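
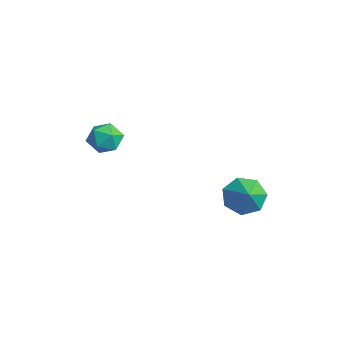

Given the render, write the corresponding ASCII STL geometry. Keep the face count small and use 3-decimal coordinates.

solid 
facet normal -0.737 0.244 -0.630
outer loop
vertex 1.451 0.095 1.494
vertex 1.004 0.474 2.164
vertex 1.598 0.843 1.612
endloop
endfacet
facet normal 0.958 -0.150 -0.245
outer loop
vertex 1.451 0.095 1.494
vertex 1.598 0.843 1.612
vertex 1.816 0.206 2.856
endloop
endfacet
facet normal -0.737 0.245 -0.630
outer loop
vertex 1.598 0.843 1.612
vertex 1.004 0.474 2.164
vertex 1.298 1.314 2.146
endloop
endfacet
facet normal 0.881 0.466 0.084
outer loop
vertex 1.598 0.843 1.612
vertex 1.298 1.314 2.146
vertex 1.816 0.206 2.856
endloop
endfacet
facet normal -0.737 0.244 -0.630
outer loop
vertex 1.298 1.314 2.146
vertex 1.004 0.474 2.164
vertex 0.777 1.153 2.693
endloop
endfacet
facet normal 0.468 0.621 0.628
outer loop
vertex 1.298 1.314 2.146
vertex 0.777 1.153 2.693
vertex 1.816 0.206 2.856
endloop
endfacet
facet normal -0.738 0.244 -0.630
outer loop
vertex 0.777 1.153 2.693
vertex 1.004 0.474 2.164
vertex 0.428 0.48 2.841
endloop
endfacet
facet normal 0.029 0.200 0.979
outer loop
vertex 0.777 1.153 2.693
vertex 0.428 0.48 2.841
vertex 1.816 0.206 2.856
endloop
endfacet
facet normal -0.737 0.245 -0.629
outer loop
vertex 0.428 0.48 2.841
vertex 1.004 0.474 2.164
vertex 0.512 -0.197 2.479
endloop
endfacet
facet normal -0.104 -0.479 0.872
outer loop
vertex 0.428 0.48 2.841
vertex 0.512 -0.197 2.479
vertex 1.816 0.206 2.856
endloop
endfacet
facet normal -0.737 0.244 -0.631
outer loop
vertex 0.512 -0.197 2.479
vertex 1.004 0.474 2.164
vertex 0.968 -0.368 1.88
endloop
endfacet
facet normal 0.168 -0.907 0.387
outer loop
vertex 0.512 -0.197 2.479
vertex 0.968 -0.368 1.88
vertex 1.816 0.206 2.856
endloop
endfacet
facet normal -0.737 0.244 -0.630
outer loop
vertex 0.968 -0.368 1.88
vertex 1.004 0.474 2.164
vertex 1.451 0.095 1.494
endloop
endfacet
facet normal 0.641 -0.760 -0.110
outer loop
vertex 0.968 -0.368 1.88
vertex 1.451 0.095 1.494
vertex 1.816 0.206 2.856
endloop
endfacet
facet normal 0.238 -0.052 0.970
outer loop
vertex -4.08 -2.639 4.244
vertex -3.955 -3.425 4.171
vertex -3.354 -2.912 4.051
endloop
endfacet
facet normal 0.407 0.586 0.701
outer loop
vertex -4.08 -2.639 4.244
vertex -3.354 -2.912 4.051
vertex -3.649 -2.267 3.683
endloop
endfacet
facet normal -0.188 0.879 0.438
outer loop
vertex -4.08 -2.639 4.244
vertex -3.649 -2.267 3.683
vertex -4.433 -2.381 3.575
endloop
endfacet
facet normal -0.725 0.421 0.545
outer loop
vertex -4.08 -2.639 4.244
vertex -4.433 -2.381 3.575
vertex -4.622 -3.097 3.877
endloop
endfacet
facet normal -0.461 -0.154 0.874
outer loop
vertex -4.08 -2.639 4.244
vertex -4.622 -3.097 3.877
vertex -3.955 -3.425 4.171
endloop
endfacet
facet normal 0.860 0.484 0.160
outer loop
vertex -3.649 -2.267 3.683
vertex -3.354 -2.912 4.051
vertex -3.258 -2.823 3.263
endloop
endfacet
facet normal 0.587 -0.549 0.595
outer loop
vertex -3.354 -2.912 4.051
vertex -3.955 -3.425 4.171
vertex -3.447 -3.539 3.565
endloop
endfacet
facet normal -0.545 -0.715 0.439
outer loop
vertex -3.955 -3.425 4.171
vertex -4.622 -3.097 3.877
vertex -4.231 -3.653 3.457
endloop
endfacet
facet normal -0.972 0.217 -0.094
outer loop
vertex -4.622 -3.097 3.877
vertex -4.433 -2.381 3.575
vertex -4.526 -3.008 3.089
endloop
endfacet
facet normal -0.103 0.958 -0.266
outer loop
vertex -4.433 -2.381 3.575
vertex -3.649 -2.267 3.683
vertex -3.925 -2.495 2.969
endloop
endfacet
facet normal 0.725 -0.421 -0.545
outer loop
vertex -3.8 -3.281 2.896
vertex -3.258 -2.823 3.263
vertex -3.447 -3.539 3.565
endloop
endfacet
facet normal 0.188 -0.879 -0.438
outer loop
vertex -3.8 -3.281 2.896
vertex -3.447 -3.539 3.565
vertex -4.231 -3.653 3.457
endloop
endfacet
facet normal -0.407 -0.586 -0.701
outer loop
vertex -3.8 -3.281 2.896
vertex -4.231 -3.653 3.457
vertex -4.526 -3.008 3.089
endloop
endfacet
facet normal -0.238 0.052 -0.970
outer loop
vertex -3.8 -3.281 2.896
vertex -4.526 -3.008 3.089
vertex -3.925 -2.495 2.969
endloop
endfacet
facet normal 0.461 0.154 -0.874
outer loop
vertex -3.8 -3.281 2.896
vertex -3.925 -2.495 2.969
vertex -3.258 -2.823 3.263
endloop
endfacet
facet normal 0.972 -0.217 0.094
outer loop
vertex -3.447 -3.539 3.565
vertex -3.258 -2.823 3.263
vertex -3.354 -2.912 4.051
endloop
endfacet
facet normal 0.103 -0.958 0.266
outer loop
vertex -4.231 -3.653 3.457
vertex -3.447 -3.539 3.565
vertex -3.955 -3.425 4.171
endloop
endfacet
facet normal -0.860 -0.484 -0.160
outer loop
vertex -4.526 -3.008 3.089
vertex -4.231 -3.653 3.457
vertex -4.622 -3.097 3.877
endloop
endfacet
facet normal -0.587 0.549 -0.595
outer loop
vertex -3.925 -2.495 2.969
vertex -4.526 -3.008 3.089
vertex -4.433 -2.381 3.575
endloop
endfacet
facet normal 0.545 0.715 -0.439
outer loop
vertex -3.258 -2.823 3.263
vertex -3.925 -2.495 2.969
vertex -3.649 -2.267 3.683
endloop
endfacet

endsolid


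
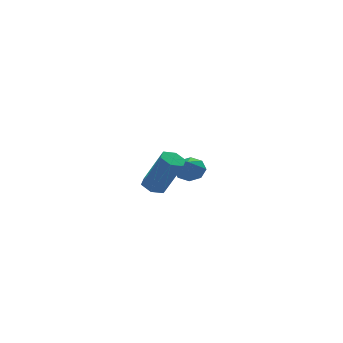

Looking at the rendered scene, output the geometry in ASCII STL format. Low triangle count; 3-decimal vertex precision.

solid 
facet normal -0.332 0.351 -0.875
outer loop
vertex -2.31 -2.742 1.684
vertex -2.653 -2.276 2.001
vertex -2.032 -2.157 1.813
endloop
endfacet
facet normal 0.844 -0.304 -0.442
outer loop
vertex -2.31 -2.742 1.684
vertex -2.032 -2.157 1.813
vertex -1.583 -3.511 3.602
endloop
endfacet
facet normal 0.844 -0.304 -0.442
outer loop
vertex -1.583 -3.511 3.602
vertex -2.032 -2.157 1.813
vertex -1.305 -2.926 3.731
endloop
endfacet
facet normal 0.331 -0.351 0.876
outer loop
vertex -1.583 -3.511 3.602
vertex -1.305 -2.926 3.731
vertex -1.927 -3.044 3.919
endloop
endfacet
facet normal -0.332 0.351 -0.875
outer loop
vertex -2.032 -2.157 1.813
vertex -2.653 -2.276 2.001
vertex -2.375 -1.691 2.13
endloop
endfacet
facet normal 0.787 0.615 -0.052
outer loop
vertex -2.032 -2.157 1.813
vertex -2.375 -1.691 2.13
vertex -1.305 -2.926 3.731
endloop
endfacet
facet normal 0.787 0.615 -0.052
outer loop
vertex -1.305 -2.926 3.731
vertex -2.375 -1.691 2.13
vertex -1.648 -2.46 4.048
endloop
endfacet
facet normal 0.331 -0.352 0.876
outer loop
vertex -1.305 -2.926 3.731
vertex -1.648 -2.46 4.048
vertex -1.927 -3.044 3.919
endloop
endfacet
facet normal -0.331 0.351 -0.876
outer loop
vertex -2.375 -1.691 2.13
vertex -2.653 -2.276 2.001
vertex -2.997 -1.809 2.318
endloop
endfacet
facet normal -0.057 0.919 0.390
outer loop
vertex -2.375 -1.691 2.13
vertex -2.997 -1.809 2.318
vertex -1.648 -2.46 4.048
endloop
endfacet
facet normal -0.057 0.919 0.390
outer loop
vertex -1.648 -2.46 4.048
vertex -2.997 -1.809 2.318
vertex -2.27 -2.578 4.236
endloop
endfacet
facet normal 0.331 -0.352 0.876
outer loop
vertex -1.648 -2.46 4.048
vertex -2.27 -2.578 4.236
vertex -1.927 -3.044 3.919
endloop
endfacet
facet normal -0.331 0.351 -0.876
outer loop
vertex -2.997 -1.809 2.318
vertex -2.653 -2.276 2.001
vertex -3.275 -2.394 2.189
endloop
endfacet
facet normal -0.844 0.304 0.442
outer loop
vertex -2.997 -1.809 2.318
vertex -3.275 -2.394 2.189
vertex -2.27 -2.578 4.236
endloop
endfacet
facet normal -0.844 0.304 0.442
outer loop
vertex -2.27 -2.578 4.236
vertex -3.275 -2.394 2.189
vertex -2.548 -3.163 4.107
endloop
endfacet
facet normal 0.332 -0.351 0.875
outer loop
vertex -2.27 -2.578 4.236
vertex -2.548 -3.163 4.107
vertex -1.927 -3.044 3.919
endloop
endfacet
facet normal -0.331 0.352 -0.876
outer loop
vertex -3.275 -2.394 2.189
vertex -2.653 -2.276 2.001
vertex -2.932 -2.86 1.872
endloop
endfacet
facet normal -0.787 -0.615 0.052
outer loop
vertex -3.275 -2.394 2.189
vertex -2.932 -2.86 1.872
vertex -2.548 -3.163 4.107
endloop
endfacet
facet normal -0.787 -0.615 0.052
outer loop
vertex -2.548 -3.163 4.107
vertex -2.932 -2.86 1.872
vertex -2.205 -3.629 3.79
endloop
endfacet
facet normal 0.332 -0.351 0.875
outer loop
vertex -2.548 -3.163 4.107
vertex -2.205 -3.629 3.79
vertex -1.927 -3.044 3.919
endloop
endfacet
facet normal -0.331 0.352 -0.876
outer loop
vertex -2.932 -2.86 1.872
vertex -2.653 -2.276 2.001
vertex -2.31 -2.742 1.684
endloop
endfacet
facet normal 0.057 -0.919 -0.390
outer loop
vertex -2.932 -2.86 1.872
vertex -2.31 -2.742 1.684
vertex -2.205 -3.629 3.79
endloop
endfacet
facet normal 0.057 -0.919 -0.390
outer loop
vertex -2.205 -3.629 3.79
vertex -2.31 -2.742 1.684
vertex -1.583 -3.511 3.602
endloop
endfacet
facet normal 0.331 -0.351 0.876
outer loop
vertex -2.205 -3.629 3.79
vertex -1.583 -3.511 3.602
vertex -1.927 -3.044 3.919
endloop
endfacet
facet normal 0.294 0.683 -0.668
outer loop
vertex 1.501 3.447 0.511
vertex 0.738 3.747 0.482
vertex 1.405 3.901 0.933
endloop
endfacet
facet normal 0.662 -0.430 0.613
outer loop
vertex 1.501 3.447 0.511
vertex 1.405 3.901 0.933
vertex 0.362 2.873 1.338
endloop
endfacet
facet normal 0.294 0.683 -0.668
outer loop
vertex 1.405 3.901 0.933
vertex 0.738 3.747 0.482
vertex 0.919 4.265 1.091
endloop
endfacet
facet normal 0.332 0.034 0.943
outer loop
vertex 1.405 3.901 0.933
vertex 0.919 4.265 1.091
vertex 0.362 2.873 1.338
endloop
endfacet
facet normal 0.294 0.683 -0.668
outer loop
vertex 0.919 4.265 1.091
vertex 0.738 3.747 0.482
vertex 0.327 4.326 0.893
endloop
endfacet
facet normal -0.279 0.275 0.920
outer loop
vertex 0.919 4.265 1.091
vertex 0.327 4.326 0.893
vertex 0.362 2.873 1.338
endloop
endfacet
facet normal 0.294 0.683 -0.668
outer loop
vertex 0.327 4.326 0.893
vertex 0.738 3.747 0.482
vertex -0.024 4.047 0.453
endloop
endfacet
facet normal -0.817 0.151 0.556
outer loop
vertex 0.327 4.326 0.893
vertex -0.024 4.047 0.453
vertex 0.362 2.873 1.338
endloop
endfacet
facet normal 0.294 0.683 -0.669
outer loop
vertex -0.024 4.047 0.453
vertex 0.738 3.747 0.482
vertex 0.071 3.593 0.031
endloop
endfacet
facet normal -0.962 -0.265 0.068
outer loop
vertex -0.024 4.047 0.453
vertex 0.071 3.593 0.031
vertex 0.362 2.873 1.338
endloop
endfacet
facet normal 0.294 0.683 -0.668
outer loop
vertex 0.071 3.593 0.031
vertex 0.738 3.747 0.482
vertex 0.557 3.229 -0.127
endloop
endfacet
facet normal -0.632 -0.730 -0.261
outer loop
vertex 0.071 3.593 0.031
vertex 0.557 3.229 -0.127
vertex 0.362 2.873 1.338
endloop
endfacet
facet normal 0.295 0.683 -0.668
outer loop
vertex 0.557 3.229 -0.127
vertex 0.738 3.747 0.482
vertex 1.149 3.168 0.072
endloop
endfacet
facet normal -0.020 -0.971 -0.239
outer loop
vertex 0.557 3.229 -0.127
vertex 1.149 3.168 0.072
vertex 0.362 2.873 1.338
endloop
endfacet
facet normal 0.294 0.682 -0.669
outer loop
vertex 1.149 3.168 0.072
vertex 0.738 3.747 0.482
vertex 1.501 3.447 0.511
endloop
endfacet
facet normal 0.517 -0.847 0.124
outer loop
vertex 1.149 3.168 0.072
vertex 1.501 3.447 0.511
vertex 0.362 2.873 1.338
endloop
endfacet

endsolid


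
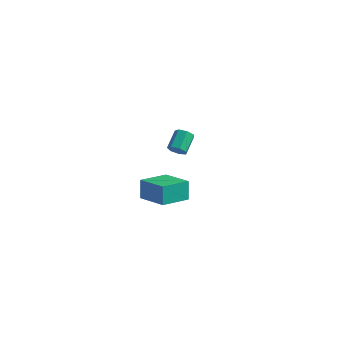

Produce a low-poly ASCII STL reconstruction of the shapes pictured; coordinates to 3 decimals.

solid 
facet normal -0.918 0.267 -0.293
outer loop
vertex -1.24 -3.437 -0.117
vertex -0.697 -2.008 -0.517
vertex -1.029 -3.794 -1.103
endloop
endfacet
facet normal -0.344 -0.904 0.254
outer loop
vertex 0.477 -4.232 -0.623
vertex -1.24 -3.437 -0.117
vertex -1.029 -3.794 -1.103
endloop
endfacet
facet normal -0.918 0.267 -0.293
outer loop
vertex -1.029 -3.794 -1.103
vertex -0.697 -2.008 -0.517
vertex -0.486 -2.365 -1.503
endloop
endfacet
facet normal 0.197 -0.333 -0.922
outer loop
vertex -0.486 -2.365 -1.503
vertex 0.477 -4.232 -0.623
vertex -1.029 -3.794 -1.103
endloop
endfacet
facet normal -0.197 0.333 0.922
outer loop
vertex -1.24 -3.437 -0.117
vertex 0.809 -2.446 -0.037
vertex -0.697 -2.008 -0.517
endloop
endfacet
facet normal -0.344 -0.904 0.254
outer loop
vertex 0.266 -3.875 0.363
vertex -1.24 -3.437 -0.117
vertex 0.477 -4.232 -0.623
endloop
endfacet
facet normal -0.197 0.333 0.922
outer loop
vertex 0.266 -3.875 0.363
vertex 0.809 -2.446 -0.037
vertex -1.24 -3.437 -0.117
endloop
endfacet
facet normal 0.344 0.904 -0.254
outer loop
vertex -0.697 -2.008 -0.517
vertex 0.809 -2.446 -0.037
vertex -0.486 -2.365 -1.503
endloop
endfacet
facet normal 0.197 -0.333 -0.922
outer loop
vertex 1.02 -2.803 -1.023
vertex 0.477 -4.232 -0.623
vertex -0.486 -2.365 -1.503
endloop
endfacet
facet normal 0.344 0.904 -0.254
outer loop
vertex -0.486 -2.365 -1.503
vertex 0.809 -2.446 -0.037
vertex 1.02 -2.803 -1.023
endloop
endfacet
facet normal 0.918 -0.267 0.293
outer loop
vertex 1.02 -2.803 -1.023
vertex 0.266 -3.875 0.363
vertex 0.477 -4.232 -0.623
endloop
endfacet
facet normal 0.918 -0.267 0.293
outer loop
vertex 0.809 -2.446 -0.037
vertex 0.266 -3.875 0.363
vertex 1.02 -2.803 -1.023
endloop
endfacet
facet normal 0.122 -0.856 -0.502
outer loop
vertex -2.497 2.893 -3.21
vertex -2.888 2.665 -2.916
vertex -2.93 2.933 -3.383
endloop
endfacet
facet normal 0.359 0.510 -0.782
outer loop
vertex -2.497 2.893 -3.21
vertex -2.93 2.933 -3.383
vertex -2.64 3.903 -2.617
endloop
endfacet
facet normal 0.360 0.509 -0.781
outer loop
vertex -2.64 3.903 -2.617
vertex -2.93 2.933 -3.383
vertex -3.074 3.943 -2.791
endloop
endfacet
facet normal -0.122 0.856 0.502
outer loop
vertex -2.64 3.903 -2.617
vertex -3.074 3.943 -2.791
vertex -3.032 3.675 -2.324
endloop
endfacet
facet normal 0.123 -0.856 -0.502
outer loop
vertex -2.93 2.933 -3.383
vertex -2.888 2.665 -2.916
vertex -3.332 2.771 -3.205
endloop
endfacet
facet normal -0.499 0.384 -0.777
outer loop
vertex -2.93 2.933 -3.383
vertex -3.332 2.771 -3.205
vertex -3.074 3.943 -2.791
endloop
endfacet
facet normal -0.500 0.384 -0.776
outer loop
vertex -3.074 3.943 -2.791
vertex -3.332 2.771 -3.205
vertex -3.476 3.781 -2.612
endloop
endfacet
facet normal -0.121 0.856 0.502
outer loop
vertex -3.074 3.943 -2.791
vertex -3.476 3.781 -2.612
vertex -3.032 3.675 -2.324
endloop
endfacet
facet normal 0.122 -0.856 -0.502
outer loop
vertex -3.332 2.771 -3.205
vertex -2.888 2.665 -2.916
vertex -3.4 2.529 -2.809
endloop
endfacet
facet normal -0.982 -0.030 -0.187
outer loop
vertex -3.332 2.771 -3.205
vertex -3.4 2.529 -2.809
vertex -3.476 3.781 -2.612
endloop
endfacet
facet normal -0.982 -0.030 -0.185
outer loop
vertex -3.476 3.781 -2.612
vertex -3.4 2.529 -2.809
vertex -3.543 3.54 -2.217
endloop
endfacet
facet normal -0.121 0.856 0.502
outer loop
vertex -3.476 3.781 -2.612
vertex -3.543 3.54 -2.217
vertex -3.032 3.675 -2.324
endloop
endfacet
facet normal 0.123 -0.856 -0.502
outer loop
vertex -3.4 2.529 -2.809
vertex -2.888 2.665 -2.916
vertex -3.082 2.39 -2.494
endloop
endfacet
facet normal -0.724 -0.422 0.545
outer loop
vertex -3.4 2.529 -2.809
vertex -3.082 2.39 -2.494
vertex -3.543 3.54 -2.217
endloop
endfacet
facet normal -0.726 -0.422 0.543
outer loop
vertex -3.543 3.54 -2.217
vertex -3.082 2.39 -2.494
vertex -3.226 3.4 -1.902
endloop
endfacet
facet normal -0.121 0.856 0.502
outer loop
vertex -3.543 3.54 -2.217
vertex -3.226 3.4 -1.902
vertex -3.032 3.675 -2.324
endloop
endfacet
facet normal 0.121 -0.856 -0.502
outer loop
vertex -3.082 2.39 -2.494
vertex -2.888 2.665 -2.916
vertex -2.619 2.457 -2.497
endloop
endfacet
facet normal 0.077 -0.496 0.865
outer loop
vertex -3.082 2.39 -2.494
vertex -2.619 2.457 -2.497
vertex -3.226 3.4 -1.902
endloop
endfacet
facet normal 0.075 -0.497 0.865
outer loop
vertex -3.226 3.4 -1.902
vertex -2.619 2.457 -2.497
vertex -2.762 3.467 -1.904
endloop
endfacet
facet normal -0.121 0.856 0.502
outer loop
vertex -3.226 3.4 -1.902
vertex -2.762 3.467 -1.904
vertex -3.032 3.675 -2.324
endloop
endfacet
facet normal 0.121 -0.856 -0.502
outer loop
vertex -2.619 2.457 -2.497
vertex -2.888 2.665 -2.916
vertex -2.358 2.681 -2.816
endloop
endfacet
facet normal 0.822 -0.197 0.534
outer loop
vertex -2.619 2.457 -2.497
vertex -2.358 2.681 -2.816
vertex -2.762 3.467 -1.904
endloop
endfacet
facet normal 0.822 -0.197 0.534
outer loop
vertex -2.762 3.467 -1.904
vertex -2.358 2.681 -2.816
vertex -2.501 3.691 -2.223
endloop
endfacet
facet normal -0.121 0.856 0.502
outer loop
vertex -2.762 3.467 -1.904
vertex -2.501 3.691 -2.223
vertex -3.032 3.675 -2.324
endloop
endfacet
facet normal 0.121 -0.856 -0.503
outer loop
vertex -2.358 2.681 -2.816
vertex -2.888 2.665 -2.916
vertex -2.497 2.893 -3.21
endloop
endfacet
facet normal 0.947 0.251 -0.199
outer loop
vertex -2.358 2.681 -2.816
vertex -2.497 2.893 -3.21
vertex -2.501 3.691 -2.223
endloop
endfacet
facet normal 0.947 0.251 -0.199
outer loop
vertex -2.501 3.691 -2.223
vertex -2.497 2.893 -3.21
vertex -2.64 3.903 -2.617
endloop
endfacet
facet normal -0.121 0.856 0.503
outer loop
vertex -2.501 3.691 -2.223
vertex -2.64 3.903 -2.617
vertex -3.032 3.675 -2.324
endloop
endfacet

endsolid


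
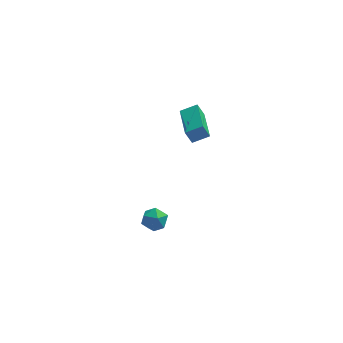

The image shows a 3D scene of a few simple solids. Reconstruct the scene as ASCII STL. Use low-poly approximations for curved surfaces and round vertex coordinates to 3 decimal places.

solid 
facet normal -0.730 0.547 -0.409
outer loop
vertex 0.612 -3.395 1.735
vertex 0.12 -3.866 1.983
vertex 0.317 -3.299 2.39
endloop
endfacet
facet normal -0.178 0.959 -0.221
outer loop
vertex 0.612 -3.395 1.735
vertex 0.317 -3.299 2.39
vertex 1.028 -3.189 2.293
endloop
endfacet
facet normal 0.400 0.722 -0.565
outer loop
vertex 0.612 -3.395 1.735
vertex 1.028 -3.189 2.293
vertex 1.269 -3.689 1.825
endloop
endfacet
facet normal 0.206 0.165 -0.965
outer loop
vertex 0.612 -3.395 1.735
vertex 1.269 -3.689 1.825
vertex 0.708 -4.107 1.634
endloop
endfacet
facet normal -0.492 0.057 -0.869
outer loop
vertex 0.612 -3.395 1.735
vertex 0.708 -4.107 1.634
vertex 0.12 -3.866 1.983
endloop
endfacet
facet normal -0.070 0.875 0.480
outer loop
vertex 1.028 -3.189 2.293
vertex 0.317 -3.299 2.39
vertex 0.792 -3.533 2.886
endloop
endfacet
facet normal -0.962 0.209 0.175
outer loop
vertex 0.317 -3.299 2.39
vertex 0.12 -3.866 1.983
vertex 0.231 -3.951 2.695
endloop
endfacet
facet normal -0.578 -0.585 -0.569
outer loop
vertex 0.12 -3.866 1.983
vertex 0.708 -4.107 1.634
vertex 0.472 -4.451 2.227
endloop
endfacet
facet normal 0.553 -0.412 -0.724
outer loop
vertex 0.708 -4.107 1.634
vertex 1.269 -3.689 1.825
vertex 1.183 -4.341 2.13
endloop
endfacet
facet normal 0.868 0.490 -0.077
outer loop
vertex 1.269 -3.689 1.825
vertex 1.028 -3.189 2.293
vertex 1.38 -3.774 2.537
endloop
endfacet
facet normal -0.206 -0.165 0.965
outer loop
vertex 0.888 -4.245 2.785
vertex 0.792 -3.533 2.886
vertex 0.231 -3.951 2.695
endloop
endfacet
facet normal -0.400 -0.722 0.565
outer loop
vertex 0.888 -4.245 2.785
vertex 0.231 -3.951 2.695
vertex 0.472 -4.451 2.227
endloop
endfacet
facet normal 0.178 -0.959 0.221
outer loop
vertex 0.888 -4.245 2.785
vertex 0.472 -4.451 2.227
vertex 1.183 -4.341 2.13
endloop
endfacet
facet normal 0.730 -0.547 0.409
outer loop
vertex 0.888 -4.245 2.785
vertex 1.183 -4.341 2.13
vertex 1.38 -3.774 2.537
endloop
endfacet
facet normal 0.492 -0.057 0.869
outer loop
vertex 0.888 -4.245 2.785
vertex 1.38 -3.774 2.537
vertex 0.792 -3.533 2.886
endloop
endfacet
facet normal -0.553 0.412 0.724
outer loop
vertex 0.231 -3.951 2.695
vertex 0.792 -3.533 2.886
vertex 0.317 -3.299 2.39
endloop
endfacet
facet normal -0.868 -0.490 0.077
outer loop
vertex 0.472 -4.451 2.227
vertex 0.231 -3.951 2.695
vertex 0.12 -3.866 1.983
endloop
endfacet
facet normal 0.070 -0.875 -0.480
outer loop
vertex 1.183 -4.341 2.13
vertex 0.472 -4.451 2.227
vertex 0.708 -4.107 1.634
endloop
endfacet
facet normal 0.962 -0.209 -0.175
outer loop
vertex 1.38 -3.774 2.537
vertex 1.183 -4.341 2.13
vertex 1.269 -3.689 1.825
endloop
endfacet
facet normal 0.578 0.585 0.569
outer loop
vertex 0.792 -3.533 2.886
vertex 1.38 -3.774 2.537
vertex 1.028 -3.189 2.293
endloop
endfacet
facet normal -0.905 -0.130 -0.405
outer loop
vertex 2.293 1.502 3.812
vertex 2.078 3.563 3.629
vertex 2.644 1.471 3.038
endloop
endfacet
facet normal 0.103 -0.991 0.087
outer loop
vertex 3.522 1.597 3.431
vertex 2.293 1.502 3.812
vertex 2.644 1.471 3.038
endloop
endfacet
facet normal -0.905 -0.130 -0.405
outer loop
vertex 2.644 1.471 3.038
vertex 2.078 3.563 3.629
vertex 2.429 3.531 2.856
endloop
endfacet
facet normal 0.413 -0.037 -0.910
outer loop
vertex 2.429 3.531 2.856
vertex 3.522 1.597 3.431
vertex 2.644 1.471 3.038
endloop
endfacet
facet normal -0.413 0.038 0.910
outer loop
vertex 2.293 1.502 3.812
vertex 2.956 3.689 4.022
vertex 2.078 3.563 3.629
endloop
endfacet
facet normal 0.104 -0.991 0.088
outer loop
vertex 3.171 1.629 4.204
vertex 2.293 1.502 3.812
vertex 3.522 1.597 3.431
endloop
endfacet
facet normal -0.412 0.037 0.910
outer loop
vertex 3.171 1.629 4.204
vertex 2.956 3.689 4.022
vertex 2.293 1.502 3.812
endloop
endfacet
facet normal -0.103 0.991 -0.088
outer loop
vertex 2.078 3.563 3.629
vertex 2.956 3.689 4.022
vertex 2.429 3.531 2.856
endloop
endfacet
facet normal 0.412 -0.038 -0.910
outer loop
vertex 3.307 3.658 3.248
vertex 3.522 1.597 3.431
vertex 2.429 3.531 2.856
endloop
endfacet
facet normal -0.104 0.991 -0.087
outer loop
vertex 2.429 3.531 2.856
vertex 2.956 3.689 4.022
vertex 3.307 3.658 3.248
endloop
endfacet
facet normal 0.905 0.130 0.405
outer loop
vertex 3.307 3.658 3.248
vertex 3.171 1.629 4.204
vertex 3.522 1.597 3.431
endloop
endfacet
facet normal 0.905 0.130 0.405
outer loop
vertex 2.956 3.689 4.022
vertex 3.171 1.629 4.204
vertex 3.307 3.658 3.248
endloop
endfacet

endsolid


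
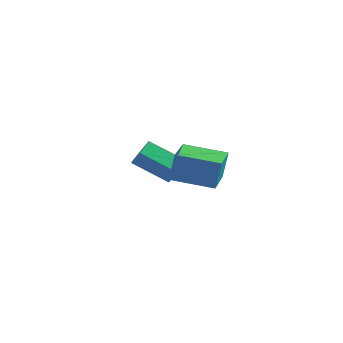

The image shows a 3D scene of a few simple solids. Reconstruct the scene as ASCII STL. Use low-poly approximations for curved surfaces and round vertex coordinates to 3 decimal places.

solid 
facet normal -0.911 -0.386 0.144
outer loop
vertex 1.058 -2.82 2.629
vertex 0.21 -0.992 2.154
vertex 1.003 -3.206 1.243
endloop
endfacet
facet normal 0.410 -0.883 0.230
outer loop
vertex 2.89 -2.408 0.946
vertex 1.058 -2.82 2.629
vertex 1.003 -3.206 1.243
endloop
endfacet
facet normal -0.911 -0.386 0.144
outer loop
vertex 1.003 -3.206 1.243
vertex 0.21 -0.992 2.154
vertex 0.155 -1.378 0.768
endloop
endfacet
facet normal -0.038 -0.268 -0.963
outer loop
vertex 0.155 -1.378 0.768
vertex 2.89 -2.408 0.946
vertex 1.003 -3.206 1.243
endloop
endfacet
facet normal 0.038 0.268 0.963
outer loop
vertex 1.058 -2.82 2.629
vertex 2.097 -0.194 1.857
vertex 0.21 -0.992 2.154
endloop
endfacet
facet normal 0.410 -0.883 0.230
outer loop
vertex 2.945 -2.022 2.332
vertex 1.058 -2.82 2.629
vertex 2.89 -2.408 0.946
endloop
endfacet
facet normal 0.038 0.268 0.963
outer loop
vertex 2.945 -2.022 2.332
vertex 2.097 -0.194 1.857
vertex 1.058 -2.82 2.629
endloop
endfacet
facet normal -0.410 0.883 -0.230
outer loop
vertex 0.21 -0.992 2.154
vertex 2.097 -0.194 1.857
vertex 0.155 -1.378 0.768
endloop
endfacet
facet normal -0.038 -0.268 -0.963
outer loop
vertex 2.042 -0.58 0.471
vertex 2.89 -2.408 0.946
vertex 0.155 -1.378 0.768
endloop
endfacet
facet normal -0.410 0.883 -0.230
outer loop
vertex 0.155 -1.378 0.768
vertex 2.097 -0.194 1.857
vertex 2.042 -0.58 0.471
endloop
endfacet
facet normal 0.911 0.386 -0.144
outer loop
vertex 2.042 -0.58 0.471
vertex 2.945 -2.022 2.332
vertex 2.89 -2.408 0.946
endloop
endfacet
facet normal 0.911 0.386 -0.144
outer loop
vertex 2.097 -0.194 1.857
vertex 2.945 -2.022 2.332
vertex 2.042 -0.58 0.471
endloop
endfacet
facet normal 0.823 0.285 -0.492
outer loop
vertex -2.048 1.82 -1.828
vertex -2.486 2.449 -2.196
vertex -2.09 2.583 -1.456
endloop
endfacet
facet normal 0.566 -0.336 0.753
outer loop
vertex -2.048 1.82 -1.828
vertex -2.09 2.583 -1.456
vertex -3.777 1.222 -0.796
endloop
endfacet
facet normal 0.566 -0.337 0.753
outer loop
vertex -3.777 1.222 -0.796
vertex -2.09 2.583 -1.456
vertex -3.818 1.985 -0.424
endloop
endfacet
facet normal -0.823 -0.284 0.492
outer loop
vertex -3.777 1.222 -0.796
vertex -3.818 1.985 -0.424
vertex -4.214 1.851 -1.164
endloop
endfacet
facet normal 0.823 0.285 -0.492
outer loop
vertex -2.09 2.583 -1.456
vertex -2.486 2.449 -2.196
vertex -2.528 3.212 -1.824
endloop
endfacet
facet normal 0.240 0.609 0.756
outer loop
vertex -2.09 2.583 -1.456
vertex -2.528 3.212 -1.824
vertex -3.818 1.985 -0.424
endloop
endfacet
facet normal 0.240 0.609 0.756
outer loop
vertex -3.818 1.985 -0.424
vertex -2.528 3.212 -1.824
vertex -4.256 2.614 -0.792
endloop
endfacet
facet normal -0.823 -0.285 0.492
outer loop
vertex -3.818 1.985 -0.424
vertex -4.256 2.614 -0.792
vertex -4.214 1.851 -1.164
endloop
endfacet
facet normal 0.823 0.285 -0.491
outer loop
vertex -2.528 3.212 -1.824
vertex -2.486 2.449 -2.196
vertex -2.923 3.078 -2.564
endloop
endfacet
facet normal -0.326 0.945 0.003
outer loop
vertex -2.528 3.212 -1.824
vertex -2.923 3.078 -2.564
vertex -4.256 2.614 -0.792
endloop
endfacet
facet normal -0.325 0.946 0.003
outer loop
vertex -4.256 2.614 -0.792
vertex -2.923 3.078 -2.564
vertex -4.652 2.48 -1.532
endloop
endfacet
facet normal -0.823 -0.285 0.492
outer loop
vertex -4.256 2.614 -0.792
vertex -4.652 2.48 -1.532
vertex -4.214 1.851 -1.164
endloop
endfacet
facet normal 0.823 0.284 -0.492
outer loop
vertex -2.923 3.078 -2.564
vertex -2.486 2.449 -2.196
vertex -2.882 2.315 -2.936
endloop
endfacet
facet normal -0.566 0.337 -0.753
outer loop
vertex -2.923 3.078 -2.564
vertex -2.882 2.315 -2.936
vertex -4.652 2.48 -1.532
endloop
endfacet
facet normal -0.566 0.336 -0.753
outer loop
vertex -4.652 2.48 -1.532
vertex -2.882 2.315 -2.936
vertex -4.61 1.717 -1.904
endloop
endfacet
facet normal -0.823 -0.285 0.492
outer loop
vertex -4.652 2.48 -1.532
vertex -4.61 1.717 -1.904
vertex -4.214 1.851 -1.164
endloop
endfacet
facet normal 0.823 0.285 -0.492
outer loop
vertex -2.882 2.315 -2.936
vertex -2.486 2.449 -2.196
vertex -2.444 1.686 -2.568
endloop
endfacet
facet normal -0.240 -0.609 -0.756
outer loop
vertex -2.882 2.315 -2.936
vertex -2.444 1.686 -2.568
vertex -4.61 1.717 -1.904
endloop
endfacet
facet normal -0.240 -0.609 -0.756
outer loop
vertex -4.61 1.717 -1.904
vertex -2.444 1.686 -2.568
vertex -4.172 1.088 -1.536
endloop
endfacet
facet normal -0.823 -0.285 0.492
outer loop
vertex -4.61 1.717 -1.904
vertex -4.172 1.088 -1.536
vertex -4.214 1.851 -1.164
endloop
endfacet
facet normal 0.823 0.285 -0.492
outer loop
vertex -2.444 1.686 -2.568
vertex -2.486 2.449 -2.196
vertex -2.048 1.82 -1.828
endloop
endfacet
facet normal 0.325 -0.946 -0.003
outer loop
vertex -2.444 1.686 -2.568
vertex -2.048 1.82 -1.828
vertex -4.172 1.088 -1.536
endloop
endfacet
facet normal 0.326 -0.946 -0.003
outer loop
vertex -4.172 1.088 -1.536
vertex -2.048 1.82 -1.828
vertex -3.777 1.222 -0.796
endloop
endfacet
facet normal -0.823 -0.285 0.491
outer loop
vertex -4.172 1.088 -1.536
vertex -3.777 1.222 -0.796
vertex -4.214 1.851 -1.164
endloop
endfacet

endsolid


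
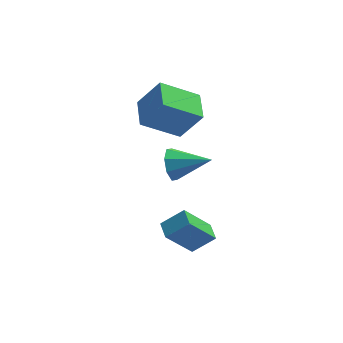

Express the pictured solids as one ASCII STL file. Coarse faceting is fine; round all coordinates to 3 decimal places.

solid 
facet normal -0.565 -0.263 0.782
outer loop
vertex 0.93 -3.288 -0.88
vertex 0.687 -2.428 -0.766
vertex -0.107 -3.472 -1.692
endloop
endfacet
facet normal 0.269 -0.955 -0.127
outer loop
vertex 1.053 -2.932 -3.294
vertex 0.93 -3.288 -0.88
vertex -0.107 -3.472 -1.692
endloop
endfacet
facet normal -0.566 -0.263 0.782
outer loop
vertex -0.107 -3.472 -1.692
vertex 0.687 -2.428 -0.766
vertex -0.349 -2.613 -1.578
endloop
endfacet
facet normal -0.779 -0.138 -0.611
outer loop
vertex -0.349 -2.613 -1.578
vertex 1.053 -2.932 -3.294
vertex -0.107 -3.472 -1.692
endloop
endfacet
facet normal 0.779 0.139 0.611
outer loop
vertex 0.93 -3.288 -0.88
vertex 1.847 -1.888 -2.368
vertex 0.687 -2.428 -0.766
endloop
endfacet
facet normal 0.270 -0.954 -0.127
outer loop
vertex 2.089 -2.747 -2.482
vertex 0.93 -3.288 -0.88
vertex 1.053 -2.932 -3.294
endloop
endfacet
facet normal 0.780 0.139 0.611
outer loop
vertex 2.089 -2.747 -2.482
vertex 1.847 -1.888 -2.368
vertex 0.93 -3.288 -0.88
endloop
endfacet
facet normal -0.270 0.955 0.127
outer loop
vertex 0.687 -2.428 -0.766
vertex 1.847 -1.888 -2.368
vertex -0.349 -2.613 -1.578
endloop
endfacet
facet normal -0.779 -0.139 -0.611
outer loop
vertex 0.81 -2.072 -3.18
vertex 1.053 -2.932 -3.294
vertex -0.349 -2.613 -1.578
endloop
endfacet
facet normal -0.269 0.955 0.128
outer loop
vertex -0.349 -2.613 -1.578
vertex 1.847 -1.888 -2.368
vertex 0.81 -2.072 -3.18
endloop
endfacet
facet normal 0.566 0.263 -0.782
outer loop
vertex 0.81 -2.072 -3.18
vertex 2.089 -2.747 -2.482
vertex 1.053 -2.932 -3.294
endloop
endfacet
facet normal 0.565 0.263 -0.782
outer loop
vertex 1.847 -1.888 -2.368
vertex 2.089 -2.747 -2.482
vertex 0.81 -2.072 -3.18
endloop
endfacet
facet normal -0.933 0.146 -0.328
outer loop
vertex 0.446 -0.644 0.415
vertex 0.127 -1.023 1.154
vertex 0.341 -0.193 0.915
endloop
endfacet
facet normal 0.672 0.614 -0.413
outer loop
vertex 0.446 -0.644 0.415
vertex 0.341 -0.193 0.915
vertex 1.873 -1.297 1.766
endloop
endfacet
facet normal -0.934 0.146 -0.327
outer loop
vertex 0.341 -0.193 0.915
vertex 0.127 -1.023 1.154
vertex 0.111 -0.229 1.555
endloop
endfacet
facet normal 0.486 0.845 0.222
outer loop
vertex 0.341 -0.193 0.915
vertex 0.111 -0.229 1.555
vertex 1.873 -1.297 1.766
endloop
endfacet
facet normal -0.933 0.147 -0.328
outer loop
vertex 0.111 -0.229 1.555
vertex 0.127 -1.023 1.154
vertex -0.11 -0.73 1.96
endloop
endfacet
facet normal 0.235 0.546 0.804
outer loop
vertex 0.111 -0.229 1.555
vertex -0.11 -0.73 1.96
vertex 1.873 -1.297 1.766
endloop
endfacet
facet normal -0.933 0.146 -0.328
outer loop
vertex -0.11 -0.73 1.96
vertex 0.127 -1.023 1.154
vertex -0.192 -1.403 1.893
endloop
endfacet
facet normal 0.066 -0.107 0.992
outer loop
vertex -0.11 -0.73 1.96
vertex -0.192 -1.403 1.893
vertex 1.873 -1.297 1.766
endloop
endfacet
facet normal -0.933 0.146 -0.328
outer loop
vertex -0.192 -1.403 1.893
vertex 0.127 -1.023 1.154
vertex -0.087 -1.853 1.393
endloop
endfacet
facet normal 0.079 -0.733 0.676
outer loop
vertex -0.192 -1.403 1.893
vertex -0.087 -1.853 1.393
vertex 1.873 -1.297 1.766
endloop
endfacet
facet normal -0.933 0.146 -0.327
outer loop
vertex -0.087 -1.853 1.393
vertex 0.127 -1.023 1.154
vertex 0.143 -1.818 0.753
endloop
endfacet
facet normal 0.265 -0.963 0.043
outer loop
vertex -0.087 -1.853 1.393
vertex 0.143 -1.818 0.753
vertex 1.873 -1.297 1.766
endloop
endfacet
facet normal -0.933 0.147 -0.328
outer loop
vertex 0.143 -1.818 0.753
vertex 0.127 -1.023 1.154
vertex 0.364 -1.317 0.348
endloop
endfacet
facet normal 0.516 -0.664 -0.540
outer loop
vertex 0.143 -1.818 0.753
vertex 0.364 -1.317 0.348
vertex 1.873 -1.297 1.766
endloop
endfacet
facet normal -0.933 0.146 -0.328
outer loop
vertex 0.364 -1.317 0.348
vertex 0.127 -1.023 1.154
vertex 0.446 -0.644 0.415
endloop
endfacet
facet normal 0.685 -0.011 -0.729
outer loop
vertex 0.364 -1.317 0.348
vertex 0.446 -0.644 0.415
vertex 1.873 -1.297 1.766
endloop
endfacet
facet normal -0.562 0.065 -0.825
outer loop
vertex -1.32 0.724 2.389
vertex -1.488 2.257 2.624
vertex 0.46 1.101 1.207
endloop
endfacet
facet normal 0.108 -0.983 -0.151
outer loop
vertex 1.488 0.983 2.716
vertex -1.32 0.724 2.389
vertex 0.46 1.101 1.207
endloop
endfacet
facet normal -0.562 0.064 -0.825
outer loop
vertex 0.46 1.101 1.207
vertex -1.488 2.257 2.624
vertex 0.292 2.634 1.441
endloop
endfacet
facet normal 0.820 0.173 -0.545
outer loop
vertex 0.292 2.634 1.441
vertex 1.488 0.983 2.716
vertex 0.46 1.101 1.207
endloop
endfacet
facet normal -0.820 -0.173 0.545
outer loop
vertex -1.32 0.724 2.389
vertex -0.46 2.139 4.133
vertex -1.488 2.257 2.624
endloop
endfacet
facet normal 0.108 -0.983 -0.150
outer loop
vertex -0.292 0.606 3.899
vertex -1.32 0.724 2.389
vertex 1.488 0.983 2.716
endloop
endfacet
facet normal -0.820 -0.173 0.545
outer loop
vertex -0.292 0.606 3.899
vertex -0.46 2.139 4.133
vertex -1.32 0.724 2.389
endloop
endfacet
facet normal -0.108 0.983 0.150
outer loop
vertex -1.488 2.257 2.624
vertex -0.46 2.139 4.133
vertex 0.292 2.634 1.441
endloop
endfacet
facet normal 0.820 0.173 -0.545
outer loop
vertex 1.32 2.516 2.951
vertex 1.488 0.983 2.716
vertex 0.292 2.634 1.441
endloop
endfacet
facet normal -0.108 0.983 0.150
outer loop
vertex 0.292 2.634 1.441
vertex -0.46 2.139 4.133
vertex 1.32 2.516 2.951
endloop
endfacet
facet normal 0.562 -0.065 0.825
outer loop
vertex 1.32 2.516 2.951
vertex -0.292 0.606 3.899
vertex 1.488 0.983 2.716
endloop
endfacet
facet normal 0.561 -0.064 0.825
outer loop
vertex -0.46 2.139 4.133
vertex -0.292 0.606 3.899
vertex 1.32 2.516 2.951
endloop
endfacet

endsolid


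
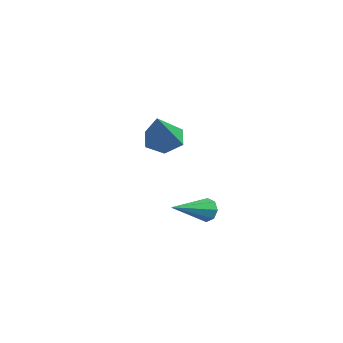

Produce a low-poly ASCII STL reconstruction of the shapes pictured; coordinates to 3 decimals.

solid 
facet normal 0.125 0.922 -0.367
outer loop
vertex 3.342 3.431 -3.455
vertex 3.071 3.269 -3.954
vertex 2.896 3.498 -3.439
endloop
endfacet
facet normal 0.050 0.094 0.994
outer loop
vertex 3.342 3.431 -3.455
vertex 2.896 3.498 -3.439
vertex 2.829 1.491 -3.246
endloop
endfacet
facet normal 0.128 0.922 -0.366
outer loop
vertex 2.896 3.498 -3.439
vertex 3.071 3.269 -3.954
vertex 2.552 3.432 -3.725
endloop
endfacet
facet normal -0.647 0.094 0.757
outer loop
vertex 2.896 3.498 -3.439
vertex 2.552 3.432 -3.725
vertex 2.829 1.491 -3.246
endloop
endfacet
facet normal 0.127 0.921 -0.367
outer loop
vertex 2.552 3.432 -3.725
vertex 3.071 3.269 -3.954
vertex 2.513 3.27 -4.145
endloop
endfacet
facet normal -0.985 -0.108 0.133
outer loop
vertex 2.552 3.432 -3.725
vertex 2.513 3.27 -4.145
vertex 2.829 1.491 -3.246
endloop
endfacet
facet normal 0.127 0.922 -0.366
outer loop
vertex 2.513 3.27 -4.145
vertex 3.071 3.269 -3.954
vertex 2.801 3.108 -4.453
endloop
endfacet
facet normal -0.766 -0.393 -0.509
outer loop
vertex 2.513 3.27 -4.145
vertex 2.801 3.108 -4.453
vertex 2.829 1.491 -3.246
endloop
endfacet
facet normal 0.125 0.922 -0.365
outer loop
vertex 2.801 3.108 -4.453
vertex 3.071 3.269 -3.954
vertex 3.247 3.041 -4.469
endloop
endfacet
facet normal -0.118 -0.595 -0.795
outer loop
vertex 2.801 3.108 -4.453
vertex 3.247 3.041 -4.469
vertex 2.829 1.491 -3.246
endloop
endfacet
facet normal 0.127 0.922 -0.365
outer loop
vertex 3.247 3.041 -4.469
vertex 3.071 3.269 -3.954
vertex 3.59 3.107 -4.183
endloop
endfacet
facet normal 0.579 -0.596 -0.557
outer loop
vertex 3.247 3.041 -4.469
vertex 3.59 3.107 -4.183
vertex 2.829 1.491 -3.246
endloop
endfacet
facet normal 0.125 0.921 -0.368
outer loop
vertex 3.59 3.107 -4.183
vertex 3.071 3.269 -3.954
vertex 3.63 3.269 -3.764
endloop
endfacet
facet normal 0.917 -0.394 0.065
outer loop
vertex 3.59 3.107 -4.183
vertex 3.63 3.269 -3.764
vertex 2.829 1.491 -3.246
endloop
endfacet
facet normal 0.125 0.922 -0.367
outer loop
vertex 3.63 3.269 -3.764
vertex 3.071 3.269 -3.954
vertex 3.342 3.431 -3.455
endloop
endfacet
facet normal 0.698 -0.108 0.708
outer loop
vertex 3.63 3.269 -3.764
vertex 3.342 3.431 -3.455
vertex 2.829 1.491 -3.246
endloop
endfacet
facet normal -0.332 0.535 -0.777
outer loop
vertex 3.262 1.698 0.183
vertex 2.483 1.473 0.361
vertex 2.804 2.161 0.698
endloop
endfacet
facet normal 0.832 0.419 0.363
outer loop
vertex 3.262 1.698 0.183
vertex 2.804 2.161 0.698
vertex 3.157 0.387 1.939
endloop
endfacet
facet normal -0.332 0.535 -0.777
outer loop
vertex 2.804 2.161 0.698
vertex 2.483 1.473 0.361
vertex 2.025 1.936 0.876
endloop
endfacet
facet normal 0.020 0.576 0.817
outer loop
vertex 2.804 2.161 0.698
vertex 2.025 1.936 0.876
vertex 3.157 0.387 1.939
endloop
endfacet
facet normal -0.332 0.535 -0.777
outer loop
vertex 2.025 1.936 0.876
vertex 2.483 1.473 0.361
vertex 1.704 1.248 0.539
endloop
endfacet
facet normal -0.701 -0.023 0.713
outer loop
vertex 2.025 1.936 0.876
vertex 1.704 1.248 0.539
vertex 3.157 0.387 1.939
endloop
endfacet
facet normal -0.332 0.534 -0.778
outer loop
vertex 1.704 1.248 0.539
vertex 2.483 1.473 0.361
vertex 2.163 0.785 0.025
endloop
endfacet
facet normal -0.610 -0.777 0.155
outer loop
vertex 1.704 1.248 0.539
vertex 2.163 0.785 0.025
vertex 3.157 0.387 1.939
endloop
endfacet
facet normal -0.332 0.534 -0.778
outer loop
vertex 2.163 0.785 0.025
vertex 2.483 1.473 0.361
vertex 2.942 1.01 -0.153
endloop
endfacet
facet normal 0.201 -0.933 -0.299
outer loop
vertex 2.163 0.785 0.025
vertex 2.942 1.01 -0.153
vertex 3.157 0.387 1.939
endloop
endfacet
facet normal -0.332 0.534 -0.778
outer loop
vertex 2.942 1.01 -0.153
vertex 2.483 1.473 0.361
vertex 3.262 1.698 0.183
endloop
endfacet
facet normal 0.922 -0.334 -0.194
outer loop
vertex 2.942 1.01 -0.153
vertex 3.262 1.698 0.183
vertex 3.157 0.387 1.939
endloop
endfacet

endsolid


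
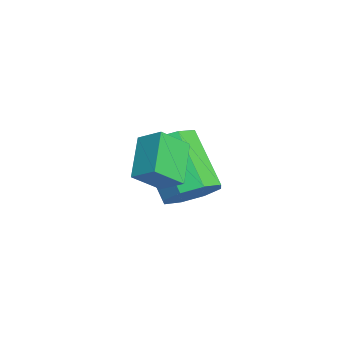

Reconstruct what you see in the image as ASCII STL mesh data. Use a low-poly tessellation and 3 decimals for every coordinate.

solid 
facet normal -0.577 -0.680 -0.452
outer loop
vertex 1.571 -4.444 -2.146
vertex 1.13 -3.635 -2.801
vertex 2.662 -4.684 -3.177
endloop
endfacet
facet normal 0.390 -0.716 0.579
outer loop
vertex 3.17 -4.085 -2.779
vertex 1.571 -4.444 -2.146
vertex 2.662 -4.684 -3.177
endloop
endfacet
facet normal -0.577 -0.680 -0.452
outer loop
vertex 2.662 -4.684 -3.177
vertex 1.13 -3.635 -2.801
vertex 2.221 -3.875 -3.832
endloop
endfacet
facet normal 0.718 -0.158 -0.678
outer loop
vertex 2.221 -3.875 -3.832
vertex 3.17 -4.085 -2.779
vertex 2.662 -4.684 -3.177
endloop
endfacet
facet normal -0.718 0.158 0.678
outer loop
vertex 1.571 -4.444 -2.146
vertex 1.638 -3.036 -2.403
vertex 1.13 -3.635 -2.801
endloop
endfacet
facet normal 0.390 -0.716 0.579
outer loop
vertex 2.079 -3.845 -1.748
vertex 1.571 -4.444 -2.146
vertex 3.17 -4.085 -2.779
endloop
endfacet
facet normal -0.718 0.158 0.678
outer loop
vertex 2.079 -3.845 -1.748
vertex 1.638 -3.036 -2.403
vertex 1.571 -4.444 -2.146
endloop
endfacet
facet normal -0.390 0.716 -0.579
outer loop
vertex 1.13 -3.635 -2.801
vertex 1.638 -3.036 -2.403
vertex 2.221 -3.875 -3.832
endloop
endfacet
facet normal 0.718 -0.158 -0.678
outer loop
vertex 2.729 -3.276 -3.434
vertex 3.17 -4.085 -2.779
vertex 2.221 -3.875 -3.832
endloop
endfacet
facet normal -0.390 0.716 -0.579
outer loop
vertex 2.221 -3.875 -3.832
vertex 1.638 -3.036 -2.403
vertex 2.729 -3.276 -3.434
endloop
endfacet
facet normal 0.577 0.680 0.452
outer loop
vertex 2.729 -3.276 -3.434
vertex 2.079 -3.845 -1.748
vertex 3.17 -4.085 -2.779
endloop
endfacet
facet normal 0.577 0.680 0.452
outer loop
vertex 1.638 -3.036 -2.403
vertex 2.079 -3.845 -1.748
vertex 2.729 -3.276 -3.434
endloop
endfacet
facet normal 0.559 0.298 -0.774
outer loop
vertex 1.138 -2.599 -4.239
vertex 0.477 -2.867 -4.82
vertex 0.675 -2.086 -4.376
endloop
endfacet
facet normal 0.506 0.617 0.603
outer loop
vertex 1.138 -2.599 -4.239
vertex 0.675 -2.086 -4.376
vertex -0.075 -3.244 -2.56
endloop
endfacet
facet normal 0.506 0.617 0.603
outer loop
vertex -0.075 -3.244 -2.56
vertex 0.675 -2.086 -4.376
vertex -0.538 -2.731 -2.697
endloop
endfacet
facet normal -0.558 -0.297 0.775
outer loop
vertex -0.075 -3.244 -2.56
vertex -0.538 -2.731 -2.697
vertex -0.737 -3.513 -3.14
endloop
endfacet
facet normal 0.559 0.298 -0.774
outer loop
vertex 0.675 -2.086 -4.376
vertex 0.477 -2.867 -4.82
vertex 0.096 -2.031 -4.773
endloop
endfacet
facet normal -0.107 0.952 0.288
outer loop
vertex 0.675 -2.086 -4.376
vertex 0.096 -2.031 -4.773
vertex -0.538 -2.731 -2.697
endloop
endfacet
facet normal -0.107 0.952 0.288
outer loop
vertex -0.538 -2.731 -2.697
vertex 0.096 -2.031 -4.773
vertex -1.117 -2.676 -3.094
endloop
endfacet
facet normal -0.559 -0.296 0.774
outer loop
vertex -0.538 -2.731 -2.697
vertex -1.117 -2.676 -3.094
vertex -0.737 -3.513 -3.14
endloop
endfacet
facet normal 0.559 0.298 -0.774
outer loop
vertex 0.096 -2.031 -4.773
vertex 0.477 -2.867 -4.82
vertex -0.26 -2.466 -5.198
endloop
endfacet
facet normal -0.657 0.728 -0.195
outer loop
vertex 0.096 -2.031 -4.773
vertex -0.26 -2.466 -5.198
vertex -1.117 -2.676 -3.094
endloop
endfacet
facet normal -0.657 0.728 -0.195
outer loop
vertex -1.117 -2.676 -3.094
vertex -0.26 -2.466 -5.198
vertex -1.473 -3.111 -3.518
endloop
endfacet
facet normal -0.559 -0.297 0.774
outer loop
vertex -1.117 -2.676 -3.094
vertex -1.473 -3.111 -3.518
vertex -0.737 -3.513 -3.14
endloop
endfacet
facet normal 0.559 0.296 -0.775
outer loop
vertex -0.26 -2.466 -5.198
vertex 0.477 -2.867 -4.82
vertex -0.185 -3.136 -5.4
endloop
endfacet
facet normal -0.822 0.078 -0.564
outer loop
vertex -0.26 -2.466 -5.198
vertex -0.185 -3.136 -5.4
vertex -1.473 -3.111 -3.518
endloop
endfacet
facet normal -0.822 0.079 -0.564
outer loop
vertex -1.473 -3.111 -3.518
vertex -0.185 -3.136 -5.4
vertex -1.398 -3.781 -3.721
endloop
endfacet
facet normal -0.560 -0.297 0.774
outer loop
vertex -1.473 -3.111 -3.518
vertex -1.398 -3.781 -3.721
vertex -0.737 -3.513 -3.14
endloop
endfacet
facet normal 0.558 0.297 -0.775
outer loop
vertex -0.185 -3.136 -5.4
vertex 0.477 -2.867 -4.82
vertex 0.278 -3.649 -5.263
endloop
endfacet
facet normal -0.506 -0.617 -0.603
outer loop
vertex -0.185 -3.136 -5.4
vertex 0.278 -3.649 -5.263
vertex -1.398 -3.781 -3.721
endloop
endfacet
facet normal -0.506 -0.617 -0.603
outer loop
vertex -1.398 -3.781 -3.721
vertex 0.278 -3.649 -5.263
vertex -0.935 -4.294 -3.584
endloop
endfacet
facet normal -0.559 -0.298 0.774
outer loop
vertex -1.398 -3.781 -3.721
vertex -0.935 -4.294 -3.584
vertex -0.737 -3.513 -3.14
endloop
endfacet
facet normal 0.559 0.296 -0.774
outer loop
vertex 0.278 -3.649 -5.263
vertex 0.477 -2.867 -4.82
vertex 0.857 -3.704 -4.866
endloop
endfacet
facet normal 0.107 -0.952 -0.288
outer loop
vertex 0.278 -3.649 -5.263
vertex 0.857 -3.704 -4.866
vertex -0.935 -4.294 -3.584
endloop
endfacet
facet normal 0.107 -0.952 -0.288
outer loop
vertex -0.935 -4.294 -3.584
vertex 0.857 -3.704 -4.866
vertex -0.356 -4.349 -3.187
endloop
endfacet
facet normal -0.559 -0.298 0.774
outer loop
vertex -0.935 -4.294 -3.584
vertex -0.356 -4.349 -3.187
vertex -0.737 -3.513 -3.14
endloop
endfacet
facet normal 0.559 0.297 -0.774
outer loop
vertex 0.857 -3.704 -4.866
vertex 0.477 -2.867 -4.82
vertex 1.213 -3.269 -4.442
endloop
endfacet
facet normal 0.657 -0.728 0.195
outer loop
vertex 0.857 -3.704 -4.866
vertex 1.213 -3.269 -4.442
vertex -0.356 -4.349 -3.187
endloop
endfacet
facet normal 0.657 -0.728 0.195
outer loop
vertex -0.356 -4.349 -3.187
vertex 1.213 -3.269 -4.442
vertex 0.0 -3.914 -2.762
endloop
endfacet
facet normal -0.559 -0.298 0.774
outer loop
vertex -0.356 -4.349 -3.187
vertex 0.0 -3.914 -2.762
vertex -0.737 -3.513 -3.14
endloop
endfacet
facet normal 0.560 0.297 -0.774
outer loop
vertex 1.213 -3.269 -4.442
vertex 0.477 -2.867 -4.82
vertex 1.138 -2.599 -4.239
endloop
endfacet
facet normal 0.822 -0.079 0.564
outer loop
vertex 1.213 -3.269 -4.442
vertex 1.138 -2.599 -4.239
vertex 0.0 -3.914 -2.762
endloop
endfacet
facet normal 0.822 -0.078 0.564
outer loop
vertex 0.0 -3.914 -2.762
vertex 1.138 -2.599 -4.239
vertex -0.075 -3.244 -2.56
endloop
endfacet
facet normal -0.559 -0.296 0.775
outer loop
vertex 0.0 -3.914 -2.762
vertex -0.075 -3.244 -2.56
vertex -0.737 -3.513 -3.14
endloop
endfacet

endsolid


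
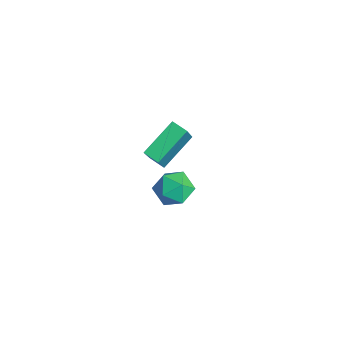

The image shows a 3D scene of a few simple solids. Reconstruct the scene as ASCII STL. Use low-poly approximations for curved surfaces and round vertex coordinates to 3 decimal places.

solid 
facet normal -0.463 0.349 -0.815
outer loop
vertex -2.255 4.764 -2.889
vertex -1.58 5.128 -3.117
vertex -1.722 3.158 -3.879
endloop
endfacet
facet normal -0.844 -0.455 0.284
outer loop
vertex -0.76 2.432 -2.183
vertex -2.255 4.764 -2.889
vertex -1.722 3.158 -3.879
endloop
endfacet
facet normal -0.462 0.349 -0.815
outer loop
vertex -1.722 3.158 -3.879
vertex -1.58 5.128 -3.117
vertex -1.047 3.522 -4.106
endloop
endfacet
facet normal 0.272 -0.819 -0.505
outer loop
vertex -1.047 3.522 -4.106
vertex -0.76 2.432 -2.183
vertex -1.722 3.158 -3.879
endloop
endfacet
facet normal -0.271 0.819 0.505
outer loop
vertex -2.255 4.764 -2.889
vertex -0.618 4.402 -1.421
vertex -1.58 5.128 -3.117
endloop
endfacet
facet normal -0.844 -0.455 0.284
outer loop
vertex -1.293 4.038 -1.194
vertex -2.255 4.764 -2.889
vertex -0.76 2.432 -2.183
endloop
endfacet
facet normal -0.272 0.819 0.505
outer loop
vertex -1.293 4.038 -1.194
vertex -0.618 4.402 -1.421
vertex -2.255 4.764 -2.889
endloop
endfacet
facet normal 0.844 0.455 -0.284
outer loop
vertex -1.58 5.128 -3.117
vertex -0.618 4.402 -1.421
vertex -1.047 3.522 -4.106
endloop
endfacet
facet normal 0.271 -0.819 -0.505
outer loop
vertex -0.085 2.796 -2.411
vertex -0.76 2.432 -2.183
vertex -1.047 3.522 -4.106
endloop
endfacet
facet normal 0.844 0.455 -0.284
outer loop
vertex -1.047 3.522 -4.106
vertex -0.618 4.402 -1.421
vertex -0.085 2.796 -2.411
endloop
endfacet
facet normal 0.463 -0.348 0.815
outer loop
vertex -0.085 2.796 -2.411
vertex -1.293 4.038 -1.194
vertex -0.76 2.432 -2.183
endloop
endfacet
facet normal 0.462 -0.349 0.815
outer loop
vertex -0.618 4.402 -1.421
vertex -1.293 4.038 -1.194
vertex -0.085 2.796 -2.411
endloop
endfacet
facet normal -0.026 0.188 0.982
outer loop
vertex 3.537 2.178 0.89
vertex 3.545 1.29 1.06
vertex 4.324 1.745 0.994
endloop
endfacet
facet normal 0.308 0.711 0.632
outer loop
vertex 3.537 2.178 0.89
vertex 4.324 1.745 0.994
vertex 4.232 2.364 0.342
endloop
endfacet
facet normal -0.144 0.978 0.150
outer loop
vertex 3.537 2.178 0.89
vertex 4.232 2.364 0.342
vertex 3.396 2.293 0.005
endloop
endfacet
facet normal -0.758 0.620 0.201
outer loop
vertex 3.537 2.178 0.89
vertex 3.396 2.293 0.005
vertex 2.971 1.629 0.448
endloop
endfacet
facet normal -0.686 0.131 0.716
outer loop
vertex 3.537 2.178 0.89
vertex 2.971 1.629 0.448
vertex 3.545 1.29 1.06
endloop
endfacet
facet normal 0.861 0.425 0.282
outer loop
vertex 4.232 2.364 0.342
vertex 4.324 1.745 0.994
vertex 4.669 1.591 0.172
endloop
endfacet
facet normal 0.319 -0.424 0.848
outer loop
vertex 4.324 1.745 0.994
vertex 3.545 1.29 1.06
vertex 4.244 0.927 0.615
endloop
endfacet
facet normal -0.749 -0.515 0.417
outer loop
vertex 3.545 1.29 1.06
vertex 2.971 1.629 0.448
vertex 3.408 0.856 0.278
endloop
endfacet
facet normal -0.866 0.277 -0.416
outer loop
vertex 2.971 1.629 0.448
vertex 3.396 2.293 0.005
vertex 3.316 1.475 -0.374
endloop
endfacet
facet normal 0.128 0.857 -0.498
outer loop
vertex 3.396 2.293 0.005
vertex 4.232 2.364 0.342
vertex 4.095 1.93 -0.44
endloop
endfacet
facet normal 0.758 -0.620 -0.201
outer loop
vertex 4.103 1.042 -0.27
vertex 4.669 1.591 0.172
vertex 4.244 0.927 0.615
endloop
endfacet
facet normal 0.144 -0.978 -0.150
outer loop
vertex 4.103 1.042 -0.27
vertex 4.244 0.927 0.615
vertex 3.408 0.856 0.278
endloop
endfacet
facet normal -0.308 -0.711 -0.632
outer loop
vertex 4.103 1.042 -0.27
vertex 3.408 0.856 0.278
vertex 3.316 1.475 -0.374
endloop
endfacet
facet normal 0.026 -0.188 -0.982
outer loop
vertex 4.103 1.042 -0.27
vertex 3.316 1.475 -0.374
vertex 4.095 1.93 -0.44
endloop
endfacet
facet normal 0.686 -0.131 -0.716
outer loop
vertex 4.103 1.042 -0.27
vertex 4.095 1.93 -0.44
vertex 4.669 1.591 0.172
endloop
endfacet
facet normal 0.866 -0.277 0.416
outer loop
vertex 4.244 0.927 0.615
vertex 4.669 1.591 0.172
vertex 4.324 1.745 0.994
endloop
endfacet
facet normal -0.128 -0.857 0.498
outer loop
vertex 3.408 0.856 0.278
vertex 4.244 0.927 0.615
vertex 3.545 1.29 1.06
endloop
endfacet
facet normal -0.861 -0.425 -0.282
outer loop
vertex 3.316 1.475 -0.374
vertex 3.408 0.856 0.278
vertex 2.971 1.629 0.448
endloop
endfacet
facet normal -0.319 0.424 -0.848
outer loop
vertex 4.095 1.93 -0.44
vertex 3.316 1.475 -0.374
vertex 3.396 2.293 0.005
endloop
endfacet
facet normal 0.749 0.515 -0.417
outer loop
vertex 4.669 1.591 0.172
vertex 4.095 1.93 -0.44
vertex 4.232 2.364 0.342
endloop
endfacet

endsolid


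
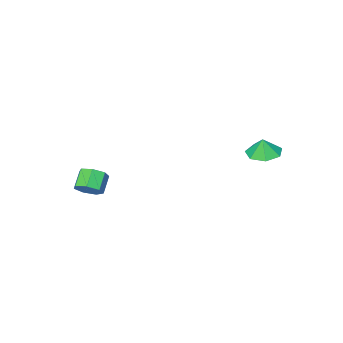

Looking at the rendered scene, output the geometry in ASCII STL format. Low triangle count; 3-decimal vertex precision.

solid 
facet normal -0.149 -0.052 -0.988
outer loop
vertex -2.47 3.907 1.303
vertex -3.037 3.093 1.431
vertex -3.317 4.053 1.423
endloop
endfacet
facet normal 0.218 0.775 0.593
outer loop
vertex -2.47 3.907 1.303
vertex -3.317 4.053 1.423
vertex -2.883 3.147 2.449
endloop
endfacet
facet normal -0.150 -0.052 -0.987
outer loop
vertex -3.317 4.053 1.423
vertex -3.037 3.093 1.431
vertex -3.953 3.477 1.55
endloop
endfacet
facet normal -0.401 0.596 0.696
outer loop
vertex -3.317 4.053 1.423
vertex -3.953 3.477 1.55
vertex -2.883 3.147 2.449
endloop
endfacet
facet normal -0.150 -0.052 -0.987
outer loop
vertex -3.953 3.477 1.55
vertex -3.037 3.093 1.431
vertex -3.899 2.612 1.587
endloop
endfacet
facet normal -0.645 -0.008 0.764
outer loop
vertex -3.953 3.477 1.55
vertex -3.899 2.612 1.587
vertex -2.883 3.147 2.449
endloop
endfacet
facet normal -0.150 -0.052 -0.987
outer loop
vertex -3.899 2.612 1.587
vertex -3.037 3.093 1.431
vertex -3.196 2.109 1.507
endloop
endfacet
facet normal -0.329 -0.578 0.747
outer loop
vertex -3.899 2.612 1.587
vertex -3.196 2.109 1.507
vertex -2.883 3.147 2.449
endloop
endfacet
facet normal -0.149 -0.052 -0.987
outer loop
vertex -3.196 2.109 1.507
vertex -3.037 3.093 1.431
vertex -2.374 2.348 1.37
endloop
endfacet
facet normal 0.310 -0.689 0.656
outer loop
vertex -3.196 2.109 1.507
vertex -2.374 2.348 1.37
vertex -2.883 3.147 2.449
endloop
endfacet
facet normal -0.149 -0.052 -0.987
outer loop
vertex -2.374 2.348 1.37
vertex -3.037 3.093 1.431
vertex -2.05 3.148 1.279
endloop
endfacet
facet normal 0.788 -0.255 0.561
outer loop
vertex -2.374 2.348 1.37
vertex -2.05 3.148 1.279
vertex -2.883 3.147 2.449
endloop
endfacet
facet normal -0.149 -0.051 -0.987
outer loop
vertex -2.05 3.148 1.279
vertex -3.037 3.093 1.431
vertex -2.47 3.907 1.303
endloop
endfacet
facet normal 0.748 0.397 0.533
outer loop
vertex -2.05 3.148 1.279
vertex -2.47 3.907 1.303
vertex -2.883 3.147 2.449
endloop
endfacet
facet normal 0.618 0.433 -0.656
outer loop
vertex 4.838 -2.816 -1.055
vertex 4.187 -2.576 -1.51
vertex 4.562 -2.172 -0.89
endloop
endfacet
facet normal 0.686 0.110 0.719
outer loop
vertex 4.838 -2.816 -1.055
vertex 4.562 -2.172 -0.89
vertex 4.084 -3.344 -0.254
endloop
endfacet
facet normal 0.686 0.111 0.719
outer loop
vertex 4.084 -3.344 -0.254
vertex 4.562 -2.172 -0.89
vertex 3.808 -2.699 -0.09
endloop
endfacet
facet normal -0.619 -0.432 0.656
outer loop
vertex 4.084 -3.344 -0.254
vertex 3.808 -2.699 -0.09
vertex 3.433 -3.104 -0.71
endloop
endfacet
facet normal 0.619 0.432 -0.656
outer loop
vertex 4.562 -2.172 -0.89
vertex 4.187 -2.576 -1.51
vertex 4.004 -1.832 -1.193
endloop
endfacet
facet normal 0.128 0.769 0.627
outer loop
vertex 4.562 -2.172 -0.89
vertex 4.004 -1.832 -1.193
vertex 3.808 -2.699 -0.09
endloop
endfacet
facet normal 0.129 0.768 0.627
outer loop
vertex 3.808 -2.699 -0.09
vertex 4.004 -1.832 -1.193
vertex 3.249 -2.359 -0.392
endloop
endfacet
facet normal -0.618 -0.433 0.656
outer loop
vertex 3.808 -2.699 -0.09
vertex 3.249 -2.359 -0.392
vertex 3.433 -3.104 -0.71
endloop
endfacet
facet normal 0.618 0.432 -0.657
outer loop
vertex 4.004 -1.832 -1.193
vertex 4.187 -2.576 -1.51
vertex 3.584 -2.053 -1.734
endloop
endfacet
facet normal -0.526 0.848 0.062
outer loop
vertex 4.004 -1.832 -1.193
vertex 3.584 -2.053 -1.734
vertex 3.249 -2.359 -0.392
endloop
endfacet
facet normal -0.526 0.848 0.062
outer loop
vertex 3.249 -2.359 -0.392
vertex 3.584 -2.053 -1.734
vertex 2.829 -2.58 -0.934
endloop
endfacet
facet normal -0.619 -0.433 0.656
outer loop
vertex 3.249 -2.359 -0.392
vertex 2.829 -2.58 -0.934
vertex 3.433 -3.104 -0.71
endloop
endfacet
facet normal 0.619 0.432 -0.656
outer loop
vertex 3.584 -2.053 -1.734
vertex 4.187 -2.576 -1.51
vertex 3.618 -2.668 -2.107
endloop
endfacet
facet normal -0.784 0.290 -0.549
outer loop
vertex 3.584 -2.053 -1.734
vertex 3.618 -2.668 -2.107
vertex 2.829 -2.58 -0.934
endloop
endfacet
facet normal -0.784 0.290 -0.549
outer loop
vertex 2.829 -2.58 -0.934
vertex 3.618 -2.668 -2.107
vertex 2.863 -3.195 -1.307
endloop
endfacet
facet normal -0.618 -0.432 0.656
outer loop
vertex 2.829 -2.58 -0.934
vertex 2.863 -3.195 -1.307
vertex 3.433 -3.104 -0.71
endloop
endfacet
facet normal 0.618 0.433 -0.656
outer loop
vertex 3.618 -2.668 -2.107
vertex 4.187 -2.576 -1.51
vertex 4.081 -3.214 -2.031
endloop
endfacet
facet normal -0.452 -0.487 -0.747
outer loop
vertex 3.618 -2.668 -2.107
vertex 4.081 -3.214 -2.031
vertex 2.863 -3.195 -1.307
endloop
endfacet
facet normal -0.452 -0.488 -0.747
outer loop
vertex 2.863 -3.195 -1.307
vertex 4.081 -3.214 -2.031
vertex 3.326 -3.742 -1.23
endloop
endfacet
facet normal -0.619 -0.431 0.657
outer loop
vertex 2.863 -3.195 -1.307
vertex 3.326 -3.742 -1.23
vertex 3.433 -3.104 -0.71
endloop
endfacet
facet normal 0.619 0.433 -0.656
outer loop
vertex 4.081 -3.214 -2.031
vertex 4.187 -2.576 -1.51
vertex 4.624 -3.28 -1.562
endloop
endfacet
facet normal 0.221 -0.897 -0.383
outer loop
vertex 4.081 -3.214 -2.031
vertex 4.624 -3.28 -1.562
vertex 3.326 -3.742 -1.23
endloop
endfacet
facet normal 0.221 -0.897 -0.383
outer loop
vertex 3.326 -3.742 -1.23
vertex 4.624 -3.28 -1.562
vertex 3.87 -3.808 -0.762
endloop
endfacet
facet normal -0.618 -0.432 0.657
outer loop
vertex 3.326 -3.742 -1.23
vertex 3.87 -3.808 -0.762
vertex 3.433 -3.104 -0.71
endloop
endfacet
facet normal 0.618 0.432 -0.657
outer loop
vertex 4.624 -3.28 -1.562
vertex 4.187 -2.576 -1.51
vertex 4.838 -2.816 -1.055
endloop
endfacet
facet normal 0.728 -0.630 0.270
outer loop
vertex 4.624 -3.28 -1.562
vertex 4.838 -2.816 -1.055
vertex 3.87 -3.808 -0.762
endloop
endfacet
facet normal 0.728 -0.631 0.269
outer loop
vertex 3.87 -3.808 -0.762
vertex 4.838 -2.816 -1.055
vertex 4.084 -3.344 -0.254
endloop
endfacet
facet normal -0.619 -0.433 0.656
outer loop
vertex 3.87 -3.808 -0.762
vertex 4.084 -3.344 -0.254
vertex 3.433 -3.104 -0.71
endloop
endfacet

endsolid


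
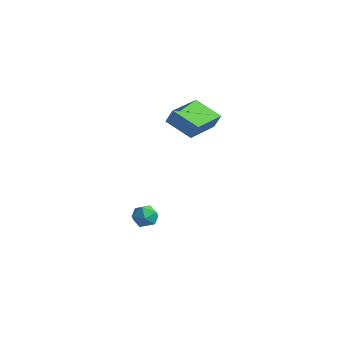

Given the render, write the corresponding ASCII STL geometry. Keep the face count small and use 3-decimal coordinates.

solid 
facet normal -0.899 -0.152 0.411
outer loop
vertex 0.251 -1.782 3.406
vertex -0.105 0.01 3.291
vertex -0.067 -1.892 2.67
endloop
endfacet
facet normal 0.194 -0.979 0.062
outer loop
vertex 1.245 -1.67 2.069
vertex 0.251 -1.782 3.406
vertex -0.067 -1.892 2.67
endloop
endfacet
facet normal -0.899 -0.152 0.411
outer loop
vertex -0.067 -1.892 2.67
vertex -0.105 0.01 3.291
vertex -0.423 -0.101 2.555
endloop
endfacet
facet normal -0.393 -0.137 -0.909
outer loop
vertex -0.423 -0.101 2.555
vertex 1.245 -1.67 2.069
vertex -0.067 -1.892 2.67
endloop
endfacet
facet normal 0.393 0.136 0.909
outer loop
vertex 0.251 -1.782 3.406
vertex 1.207 0.232 2.69
vertex -0.105 0.01 3.291
endloop
endfacet
facet normal 0.195 -0.979 0.063
outer loop
vertex 1.563 -1.559 2.805
vertex 0.251 -1.782 3.406
vertex 1.245 -1.67 2.069
endloop
endfacet
facet normal 0.393 0.137 0.909
outer loop
vertex 1.563 -1.559 2.805
vertex 1.207 0.232 2.69
vertex 0.251 -1.782 3.406
endloop
endfacet
facet normal -0.195 0.979 -0.063
outer loop
vertex -0.105 0.01 3.291
vertex 1.207 0.232 2.69
vertex -0.423 -0.101 2.555
endloop
endfacet
facet normal -0.393 -0.136 -0.909
outer loop
vertex 0.889 0.122 1.954
vertex 1.245 -1.67 2.069
vertex -0.423 -0.101 2.555
endloop
endfacet
facet normal -0.195 0.979 -0.062
outer loop
vertex -0.423 -0.101 2.555
vertex 1.207 0.232 2.69
vertex 0.889 0.122 1.954
endloop
endfacet
facet normal 0.899 0.152 -0.411
outer loop
vertex 0.889 0.122 1.954
vertex 1.563 -1.559 2.805
vertex 1.245 -1.67 2.069
endloop
endfacet
facet normal 0.899 0.152 -0.411
outer loop
vertex 1.207 0.232 2.69
vertex 1.563 -1.559 2.805
vertex 0.889 0.122 1.954
endloop
endfacet
facet normal -0.540 -0.504 0.674
outer loop
vertex -1.27 -2.601 -3.0
vertex -0.903 -3.163 -3.126
vertex -0.703 -2.727 -2.64
endloop
endfacet
facet normal -0.497 0.186 0.848
outer loop
vertex -1.27 -2.601 -3.0
vertex -0.703 -2.727 -2.64
vertex -0.836 -2.093 -2.857
endloop
endfacet
facet normal -0.765 0.567 0.307
outer loop
vertex -1.27 -2.601 -3.0
vertex -0.836 -2.093 -2.857
vertex -1.118 -2.137 -3.478
endloop
endfacet
facet normal -0.973 0.112 -0.201
outer loop
vertex -1.27 -2.601 -3.0
vertex -1.118 -2.137 -3.478
vertex -1.16 -2.799 -3.644
endloop
endfacet
facet normal -0.834 -0.551 0.027
outer loop
vertex -1.27 -2.601 -3.0
vertex -1.16 -2.799 -3.644
vertex -0.903 -3.163 -3.126
endloop
endfacet
facet normal 0.194 0.354 0.915
outer loop
vertex -0.836 -2.093 -2.857
vertex -0.703 -2.727 -2.64
vertex -0.2 -2.341 -2.896
endloop
endfacet
facet normal 0.123 -0.763 0.634
outer loop
vertex -0.703 -2.727 -2.64
vertex -0.903 -3.163 -3.126
vertex -0.242 -3.003 -3.062
endloop
endfacet
facet normal -0.353 -0.839 -0.415
outer loop
vertex -0.903 -3.163 -3.126
vertex -1.16 -2.799 -3.644
vertex -0.524 -3.047 -3.683
endloop
endfacet
facet normal -0.577 0.233 -0.783
outer loop
vertex -1.16 -2.799 -3.644
vertex -1.118 -2.137 -3.478
vertex -0.657 -2.413 -3.9
endloop
endfacet
facet normal -0.239 0.970 0.040
outer loop
vertex -1.118 -2.137 -3.478
vertex -0.836 -2.093 -2.857
vertex -0.457 -1.977 -3.414
endloop
endfacet
facet normal 0.973 -0.112 0.201
outer loop
vertex -0.09 -2.539 -3.54
vertex -0.2 -2.341 -2.896
vertex -0.242 -3.003 -3.062
endloop
endfacet
facet normal 0.765 -0.567 -0.307
outer loop
vertex -0.09 -2.539 -3.54
vertex -0.242 -3.003 -3.062
vertex -0.524 -3.047 -3.683
endloop
endfacet
facet normal 0.497 -0.186 -0.848
outer loop
vertex -0.09 -2.539 -3.54
vertex -0.524 -3.047 -3.683
vertex -0.657 -2.413 -3.9
endloop
endfacet
facet normal 0.540 0.504 -0.674
outer loop
vertex -0.09 -2.539 -3.54
vertex -0.657 -2.413 -3.9
vertex -0.457 -1.977 -3.414
endloop
endfacet
facet normal 0.834 0.551 -0.027
outer loop
vertex -0.09 -2.539 -3.54
vertex -0.457 -1.977 -3.414
vertex -0.2 -2.341 -2.896
endloop
endfacet
facet normal 0.577 -0.233 0.783
outer loop
vertex -0.242 -3.003 -3.062
vertex -0.2 -2.341 -2.896
vertex -0.703 -2.727 -2.64
endloop
endfacet
facet normal 0.239 -0.970 -0.040
outer loop
vertex -0.524 -3.047 -3.683
vertex -0.242 -3.003 -3.062
vertex -0.903 -3.163 -3.126
endloop
endfacet
facet normal -0.194 -0.354 -0.915
outer loop
vertex -0.657 -2.413 -3.9
vertex -0.524 -3.047 -3.683
vertex -1.16 -2.799 -3.644
endloop
endfacet
facet normal -0.123 0.763 -0.634
outer loop
vertex -0.457 -1.977 -3.414
vertex -0.657 -2.413 -3.9
vertex -1.118 -2.137 -3.478
endloop
endfacet
facet normal 0.353 0.839 0.415
outer loop
vertex -0.2 -2.341 -2.896
vertex -0.457 -1.977 -3.414
vertex -0.836 -2.093 -2.857
endloop
endfacet

endsolid


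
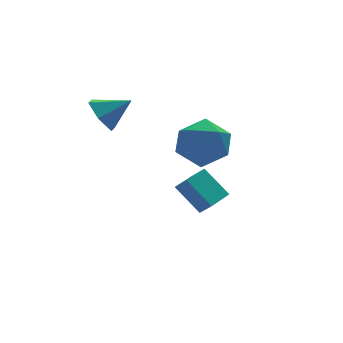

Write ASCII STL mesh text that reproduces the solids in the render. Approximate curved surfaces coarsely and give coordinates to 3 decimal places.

solid 
facet normal -0.790 0.287 -0.542
outer loop
vertex 0.362 3.319 2.638
vertex -0.16 3.357 3.418
vertex 0.313 4.117 3.132
endloop
endfacet
facet normal 0.929 0.234 -0.286
outer loop
vertex 0.362 3.319 2.638
vertex 0.313 4.117 3.132
vertex 0.92 2.963 4.162
endloop
endfacet
facet normal -0.789 0.287 -0.543
outer loop
vertex 0.313 4.117 3.132
vertex -0.16 3.357 3.418
vertex -0.21 4.155 3.912
endloop
endfacet
facet normal 0.627 0.676 0.388
outer loop
vertex 0.313 4.117 3.132
vertex -0.21 4.155 3.912
vertex 0.92 2.963 4.162
endloop
endfacet
facet normal -0.789 0.287 -0.543
outer loop
vertex -0.21 4.155 3.912
vertex -0.16 3.357 3.418
vertex -0.683 3.395 4.198
endloop
endfacet
facet normal 0.101 0.295 0.950
outer loop
vertex -0.21 4.155 3.912
vertex -0.683 3.395 4.198
vertex 0.92 2.963 4.162
endloop
endfacet
facet normal -0.789 0.288 -0.543
outer loop
vertex -0.683 3.395 4.198
vertex -0.16 3.357 3.418
vertex -0.634 2.597 3.704
endloop
endfacet
facet normal -0.123 -0.528 0.840
outer loop
vertex -0.683 3.395 4.198
vertex -0.634 2.597 3.704
vertex 0.92 2.963 4.162
endloop
endfacet
facet normal -0.789 0.288 -0.543
outer loop
vertex -0.634 2.597 3.704
vertex -0.16 3.357 3.418
vertex -0.111 2.559 2.924
endloop
endfacet
facet normal 0.179 -0.970 0.167
outer loop
vertex -0.634 2.597 3.704
vertex -0.111 2.559 2.924
vertex 0.92 2.963 4.162
endloop
endfacet
facet normal -0.790 0.287 -0.542
outer loop
vertex -0.111 2.559 2.924
vertex -0.16 3.357 3.418
vertex 0.362 3.319 2.638
endloop
endfacet
facet normal 0.706 -0.588 -0.396
outer loop
vertex -0.111 2.559 2.924
vertex 0.362 3.319 2.638
vertex 0.92 2.963 4.162
endloop
endfacet
facet normal -0.869 0.359 0.341
outer loop
vertex 1.05 -0.608 3.072
vertex 1.437 -0.741 4.199
vertex 1.633 0.287 3.615
endloop
endfacet
facet normal -0.708 0.641 -0.296
outer loop
vertex 1.05 -0.608 3.072
vertex 1.633 0.287 3.615
vertex 1.872 0.023 2.471
endloop
endfacet
facet normal -0.639 0.106 -0.762
outer loop
vertex 1.05 -0.608 3.072
vertex 1.872 0.023 2.471
vertex 1.822 -1.168 2.347
endloop
endfacet
facet normal -0.756 -0.506 -0.414
outer loop
vertex 1.05 -0.608 3.072
vertex 1.822 -1.168 2.347
vertex 1.553 -1.64 3.415
endloop
endfacet
facet normal -0.898 -0.349 0.267
outer loop
vertex 1.05 -0.608 3.072
vertex 1.553 -1.64 3.415
vertex 1.437 -0.741 4.199
endloop
endfacet
facet normal -0.076 0.968 -0.239
outer loop
vertex 1.872 0.023 2.471
vertex 1.633 0.287 3.615
vertex 2.767 0.28 3.225
endloop
endfacet
facet normal -0.335 0.513 0.790
outer loop
vertex 1.633 0.287 3.615
vertex 1.437 -0.741 4.199
vertex 2.498 -0.192 4.293
endloop
endfacet
facet normal -0.383 -0.635 0.671
outer loop
vertex 1.437 -0.741 4.199
vertex 1.553 -1.64 3.415
vertex 2.448 -1.383 4.169
endloop
endfacet
facet normal -0.154 -0.889 -0.432
outer loop
vertex 1.553 -1.64 3.415
vertex 1.822 -1.168 2.347
vertex 2.687 -1.647 3.025
endloop
endfacet
facet normal 0.035 0.102 -0.994
outer loop
vertex 1.822 -1.168 2.347
vertex 1.872 0.023 2.471
vertex 2.883 -0.619 2.441
endloop
endfacet
facet normal 0.756 0.506 0.414
outer loop
vertex 3.27 -0.752 3.568
vertex 2.767 0.28 3.225
vertex 2.498 -0.192 4.293
endloop
endfacet
facet normal 0.639 -0.106 0.762
outer loop
vertex 3.27 -0.752 3.568
vertex 2.498 -0.192 4.293
vertex 2.448 -1.383 4.169
endloop
endfacet
facet normal 0.708 -0.641 0.296
outer loop
vertex 3.27 -0.752 3.568
vertex 2.448 -1.383 4.169
vertex 2.687 -1.647 3.025
endloop
endfacet
facet normal 0.869 -0.359 -0.341
outer loop
vertex 3.27 -0.752 3.568
vertex 2.687 -1.647 3.025
vertex 2.883 -0.619 2.441
endloop
endfacet
facet normal 0.898 0.349 -0.267
outer loop
vertex 3.27 -0.752 3.568
vertex 2.883 -0.619 2.441
vertex 2.767 0.28 3.225
endloop
endfacet
facet normal 0.154 0.889 0.432
outer loop
vertex 2.498 -0.192 4.293
vertex 2.767 0.28 3.225
vertex 1.633 0.287 3.615
endloop
endfacet
facet normal -0.035 -0.102 0.994
outer loop
vertex 2.448 -1.383 4.169
vertex 2.498 -0.192 4.293
vertex 1.437 -0.741 4.199
endloop
endfacet
facet normal 0.076 -0.968 0.239
outer loop
vertex 2.687 -1.647 3.025
vertex 2.448 -1.383 4.169
vertex 1.553 -1.64 3.415
endloop
endfacet
facet normal 0.335 -0.513 -0.790
outer loop
vertex 2.883 -0.619 2.441
vertex 2.687 -1.647 3.025
vertex 1.822 -1.168 2.347
endloop
endfacet
facet normal 0.383 0.635 -0.671
outer loop
vertex 2.767 0.28 3.225
vertex 2.883 -0.619 2.441
vertex 1.872 0.023 2.471
endloop
endfacet
facet normal -0.867 -0.497 -0.043
outer loop
vertex 2.929 2.267 -0.42
vertex 2.67 2.769 -1.0
vertex 3.541 1.295 -1.533
endloop
endfacet
facet normal 0.321 -0.619 0.717
outer loop
vertex 4.65 1.931 -1.48
vertex 2.929 2.267 -0.42
vertex 3.541 1.295 -1.533
endloop
endfacet
facet normal -0.867 -0.497 -0.041
outer loop
vertex 3.541 1.295 -1.533
vertex 2.67 2.769 -1.0
vertex 3.281 1.796 -2.114
endloop
endfacet
facet normal 0.382 -0.608 -0.696
outer loop
vertex 3.281 1.796 -2.114
vertex 4.65 1.931 -1.48
vertex 3.541 1.295 -1.533
endloop
endfacet
facet normal -0.382 0.608 0.696
outer loop
vertex 2.929 2.267 -0.42
vertex 3.779 3.405 -0.947
vertex 2.67 2.769 -1.0
endloop
endfacet
facet normal 0.321 -0.619 0.717
outer loop
vertex 4.039 2.904 -0.366
vertex 2.929 2.267 -0.42
vertex 4.65 1.931 -1.48
endloop
endfacet
facet normal -0.383 0.608 0.696
outer loop
vertex 4.039 2.904 -0.366
vertex 3.779 3.405 -0.947
vertex 2.929 2.267 -0.42
endloop
endfacet
facet normal -0.321 0.619 -0.717
outer loop
vertex 2.67 2.769 -1.0
vertex 3.779 3.405 -0.947
vertex 3.281 1.796 -2.114
endloop
endfacet
facet normal 0.382 -0.607 -0.696
outer loop
vertex 4.391 2.433 -2.06
vertex 4.65 1.931 -1.48
vertex 3.281 1.796 -2.114
endloop
endfacet
facet normal -0.320 0.619 -0.717
outer loop
vertex 3.281 1.796 -2.114
vertex 3.779 3.405 -0.947
vertex 4.391 2.433 -2.06
endloop
endfacet
facet normal 0.867 0.496 0.042
outer loop
vertex 4.391 2.433 -2.06
vertex 4.039 2.904 -0.366
vertex 4.65 1.931 -1.48
endloop
endfacet
facet normal 0.866 0.498 0.042
outer loop
vertex 3.779 3.405 -0.947
vertex 4.039 2.904 -0.366
vertex 4.391 2.433 -2.06
endloop
endfacet

endsolid


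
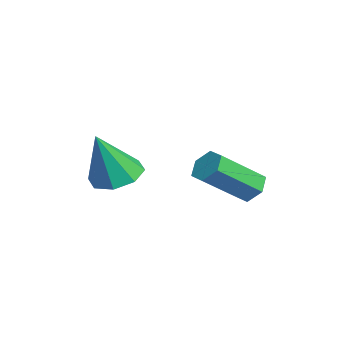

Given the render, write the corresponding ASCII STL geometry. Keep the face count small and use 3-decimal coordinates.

solid 
facet normal -0.196 0.338 -0.921
outer loop
vertex 0.269 -1.507 2.608
vertex -0.529 -1.333 2.842
vertex 0.204 -0.904 2.843
endloop
endfacet
facet normal 0.974 0.016 0.228
outer loop
vertex 0.269 -1.507 2.608
vertex 0.204 -0.904 2.843
vertex -0.171 -1.947 4.518
endloop
endfacet
facet normal -0.197 0.338 -0.920
outer loop
vertex 0.204 -0.904 2.843
vertex -0.529 -1.333 2.842
vertex -0.29 -0.552 3.078
endloop
endfacet
facet normal 0.647 0.573 0.502
outer loop
vertex 0.204 -0.904 2.843
vertex -0.29 -0.552 3.078
vertex -0.171 -1.947 4.518
endloop
endfacet
facet normal -0.197 0.338 -0.920
outer loop
vertex -0.29 -0.552 3.078
vertex -0.529 -1.333 2.842
vertex -0.924 -0.657 3.175
endloop
endfacet
facet normal -0.012 0.718 0.696
outer loop
vertex -0.29 -0.552 3.078
vertex -0.924 -0.657 3.175
vertex -0.171 -1.947 4.518
endloop
endfacet
facet normal -0.197 0.338 -0.920
outer loop
vertex -0.924 -0.657 3.175
vertex -0.529 -1.333 2.842
vertex -1.327 -1.158 3.077
endloop
endfacet
facet normal -0.620 0.363 0.696
outer loop
vertex -0.924 -0.657 3.175
vertex -1.327 -1.158 3.077
vertex -0.171 -1.947 4.518
endloop
endfacet
facet normal -0.197 0.337 -0.921
outer loop
vertex -1.327 -1.158 3.077
vertex -0.529 -1.333 2.842
vertex -1.263 -1.762 2.842
endloop
endfacet
facet normal -0.818 -0.282 0.502
outer loop
vertex -1.327 -1.158 3.077
vertex -1.263 -1.762 2.842
vertex -0.171 -1.947 4.518
endloop
endfacet
facet normal -0.197 0.338 -0.920
outer loop
vertex -1.263 -1.762 2.842
vertex -0.529 -1.333 2.842
vertex -0.769 -2.114 2.607
endloop
endfacet
facet normal -0.491 -0.841 0.227
outer loop
vertex -1.263 -1.762 2.842
vertex -0.769 -2.114 2.607
vertex -0.171 -1.947 4.518
endloop
endfacet
facet normal -0.197 0.338 -0.920
outer loop
vertex -0.769 -2.114 2.607
vertex -0.529 -1.333 2.842
vertex -0.135 -2.008 2.51
endloop
endfacet
facet normal 0.170 -0.985 0.033
outer loop
vertex -0.769 -2.114 2.607
vertex -0.135 -2.008 2.51
vertex -0.171 -1.947 4.518
endloop
endfacet
facet normal -0.196 0.338 -0.920
outer loop
vertex -0.135 -2.008 2.51
vertex -0.529 -1.333 2.842
vertex 0.269 -1.507 2.608
endloop
endfacet
facet normal 0.775 -0.631 0.033
outer loop
vertex -0.135 -2.008 2.51
vertex 0.269 -1.507 2.608
vertex -0.171 -1.947 4.518
endloop
endfacet
facet normal -0.248 0.747 -0.617
outer loop
vertex 2.092 2.345 3.09
vertex 1.553 2.134 3.051
vertex 1.685 2.519 3.464
endloop
endfacet
facet normal 0.667 0.593 0.451
outer loop
vertex 2.092 2.345 3.09
vertex 1.685 2.519 3.464
vertex 2.526 1.037 4.168
endloop
endfacet
facet normal 0.668 0.593 0.450
outer loop
vertex 2.526 1.037 4.168
vertex 1.685 2.519 3.464
vertex 2.119 1.211 4.543
endloop
endfacet
facet normal 0.248 -0.748 0.616
outer loop
vertex 2.526 1.037 4.168
vertex 2.119 1.211 4.543
vertex 1.987 0.826 4.129
endloop
endfacet
facet normal -0.248 0.747 -0.617
outer loop
vertex 1.685 2.519 3.464
vertex 1.553 2.134 3.051
vertex 1.146 2.308 3.425
endloop
endfacet
facet normal -0.274 0.556 0.785
outer loop
vertex 1.685 2.519 3.464
vertex 1.146 2.308 3.425
vertex 2.119 1.211 4.543
endloop
endfacet
facet normal -0.274 0.556 0.785
outer loop
vertex 2.119 1.211 4.543
vertex 1.146 2.308 3.425
vertex 1.58 1.0 4.504
endloop
endfacet
facet normal 0.248 -0.748 0.616
outer loop
vertex 2.119 1.211 4.543
vertex 1.58 1.0 4.504
vertex 1.987 0.826 4.129
endloop
endfacet
facet normal -0.248 0.747 -0.617
outer loop
vertex 1.146 2.308 3.425
vertex 1.553 2.134 3.051
vertex 1.014 1.923 3.012
endloop
endfacet
facet normal -0.942 -0.036 0.335
outer loop
vertex 1.146 2.308 3.425
vertex 1.014 1.923 3.012
vertex 1.58 1.0 4.504
endloop
endfacet
facet normal -0.942 -0.037 0.334
outer loop
vertex 1.58 1.0 4.504
vertex 1.014 1.923 3.012
vertex 1.448 0.615 4.09
endloop
endfacet
facet normal 0.248 -0.748 0.616
outer loop
vertex 1.58 1.0 4.504
vertex 1.448 0.615 4.09
vertex 1.987 0.826 4.129
endloop
endfacet
facet normal -0.248 0.748 -0.616
outer loop
vertex 1.014 1.923 3.012
vertex 1.553 2.134 3.051
vertex 1.421 1.749 2.637
endloop
endfacet
facet normal -0.668 -0.593 -0.450
outer loop
vertex 1.014 1.923 3.012
vertex 1.421 1.749 2.637
vertex 1.448 0.615 4.09
endloop
endfacet
facet normal -0.667 -0.593 -0.450
outer loop
vertex 1.448 0.615 4.09
vertex 1.421 1.749 2.637
vertex 1.855 0.441 3.716
endloop
endfacet
facet normal 0.248 -0.747 0.617
outer loop
vertex 1.448 0.615 4.09
vertex 1.855 0.441 3.716
vertex 1.987 0.826 4.129
endloop
endfacet
facet normal -0.248 0.748 -0.616
outer loop
vertex 1.421 1.749 2.637
vertex 1.553 2.134 3.051
vertex 1.96 1.96 2.676
endloop
endfacet
facet normal 0.274 -0.556 -0.785
outer loop
vertex 1.421 1.749 2.637
vertex 1.96 1.96 2.676
vertex 1.855 0.441 3.716
endloop
endfacet
facet normal 0.274 -0.556 -0.785
outer loop
vertex 1.855 0.441 3.716
vertex 1.96 1.96 2.676
vertex 2.394 0.652 3.755
endloop
endfacet
facet normal 0.248 -0.747 0.617
outer loop
vertex 1.855 0.441 3.716
vertex 2.394 0.652 3.755
vertex 1.987 0.826 4.129
endloop
endfacet
facet normal -0.248 0.748 -0.616
outer loop
vertex 1.96 1.96 2.676
vertex 1.553 2.134 3.051
vertex 2.092 2.345 3.09
endloop
endfacet
facet normal 0.942 0.037 -0.334
outer loop
vertex 1.96 1.96 2.676
vertex 2.092 2.345 3.09
vertex 2.394 0.652 3.755
endloop
endfacet
facet normal 0.942 0.036 -0.335
outer loop
vertex 2.394 0.652 3.755
vertex 2.092 2.345 3.09
vertex 2.526 1.037 4.168
endloop
endfacet
facet normal 0.248 -0.747 0.617
outer loop
vertex 2.394 0.652 3.755
vertex 2.526 1.037 4.168
vertex 1.987 0.826 4.129
endloop
endfacet

endsolid
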